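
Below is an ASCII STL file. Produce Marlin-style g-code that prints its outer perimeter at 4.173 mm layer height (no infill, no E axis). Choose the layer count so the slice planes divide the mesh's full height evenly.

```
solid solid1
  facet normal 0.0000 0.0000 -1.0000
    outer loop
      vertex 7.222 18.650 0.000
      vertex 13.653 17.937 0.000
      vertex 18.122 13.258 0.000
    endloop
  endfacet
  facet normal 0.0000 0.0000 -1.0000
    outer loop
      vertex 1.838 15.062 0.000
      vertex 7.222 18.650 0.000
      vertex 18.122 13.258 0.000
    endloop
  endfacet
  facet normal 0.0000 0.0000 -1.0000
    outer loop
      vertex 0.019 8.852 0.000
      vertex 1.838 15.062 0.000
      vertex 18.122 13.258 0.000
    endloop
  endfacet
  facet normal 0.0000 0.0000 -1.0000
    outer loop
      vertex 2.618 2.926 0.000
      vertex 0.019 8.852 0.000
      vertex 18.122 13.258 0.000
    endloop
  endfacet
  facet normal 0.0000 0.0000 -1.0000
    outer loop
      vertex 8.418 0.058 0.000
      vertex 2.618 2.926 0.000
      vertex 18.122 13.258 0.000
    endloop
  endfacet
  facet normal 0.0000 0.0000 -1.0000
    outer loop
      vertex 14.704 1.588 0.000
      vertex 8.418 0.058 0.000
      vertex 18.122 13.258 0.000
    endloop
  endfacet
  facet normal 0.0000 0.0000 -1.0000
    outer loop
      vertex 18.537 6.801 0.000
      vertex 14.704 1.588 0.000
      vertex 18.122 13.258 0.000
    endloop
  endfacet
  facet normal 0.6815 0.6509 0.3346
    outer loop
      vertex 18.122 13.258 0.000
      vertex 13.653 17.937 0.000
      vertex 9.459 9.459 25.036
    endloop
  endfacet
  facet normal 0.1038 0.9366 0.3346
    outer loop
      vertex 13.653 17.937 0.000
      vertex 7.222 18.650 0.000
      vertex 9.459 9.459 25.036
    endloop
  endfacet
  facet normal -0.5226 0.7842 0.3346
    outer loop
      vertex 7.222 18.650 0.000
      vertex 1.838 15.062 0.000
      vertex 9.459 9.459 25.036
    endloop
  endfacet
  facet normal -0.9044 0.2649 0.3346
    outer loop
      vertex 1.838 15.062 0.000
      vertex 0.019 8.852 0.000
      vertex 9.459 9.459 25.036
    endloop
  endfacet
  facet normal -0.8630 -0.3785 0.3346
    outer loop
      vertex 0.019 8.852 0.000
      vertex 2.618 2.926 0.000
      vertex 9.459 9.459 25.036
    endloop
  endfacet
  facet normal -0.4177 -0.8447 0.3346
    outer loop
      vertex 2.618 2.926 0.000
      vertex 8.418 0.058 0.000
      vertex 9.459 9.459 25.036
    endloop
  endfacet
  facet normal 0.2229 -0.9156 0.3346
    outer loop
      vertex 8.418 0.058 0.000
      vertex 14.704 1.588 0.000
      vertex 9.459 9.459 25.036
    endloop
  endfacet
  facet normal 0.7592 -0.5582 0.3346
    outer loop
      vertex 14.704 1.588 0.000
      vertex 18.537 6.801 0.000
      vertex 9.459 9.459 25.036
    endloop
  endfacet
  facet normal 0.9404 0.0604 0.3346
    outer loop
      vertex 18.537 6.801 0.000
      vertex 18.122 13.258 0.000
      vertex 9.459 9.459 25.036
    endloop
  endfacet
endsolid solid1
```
; perimeter-only toolpath
G21 ; units = mm
G90 ; absolute positioning
G28 ; home
; layer 1
G0 Z4.173
G0 X16.678 Y12.625
G1 X12.954 Y16.524
G1 X7.595 Y17.118
G1 X3.108 Y14.128
G1 X1.592 Y8.953
G1 X3.758 Y4.015
G1 X8.591 Y1.625
G1 X13.830 Y2.900
G1 X17.024 Y7.244
G1 X16.678 Y12.625
; layer 2
G0 Z8.345
G0 X15.234 Y11.992
G1 X12.255 Y15.111
G1 X7.968 Y15.586
G1 X4.378 Y13.194
G1 X3.166 Y9.054
G1 X4.898 Y5.104
G1 X8.765 Y3.192
G1 X12.956 Y4.212
G1 X15.511 Y7.687
G1 X15.234 Y11.992
; layer 3
G0 Z12.518
G0 X13.790 Y11.358
G1 X11.556 Y13.698
G1 X8.341 Y14.054
G1 X5.649 Y12.261
G1 X4.739 Y9.155
G1 X6.038 Y6.192
G1 X8.938 Y4.758
G1 X12.082 Y5.524
G1 X13.998 Y8.130
G1 X13.790 Y11.358
; layer 4
G0 Z16.691
G0 X12.347 Y10.725
G1 X10.857 Y12.285
G1 X8.713 Y12.523
G1 X6.919 Y11.327
G1 X6.312 Y9.257
G1 X7.179 Y7.281
G1 X9.112 Y6.325
G1 X11.207 Y6.835
G1 X12.485 Y8.573
G1 X12.347 Y10.725
; layer 5
G0 Z20.863
G0 X10.903 Y10.092
G1 X10.158 Y10.872
G1 X9.086 Y10.991
G1 X8.189 Y10.393
G1 X7.886 Y9.358
G1 X8.319 Y8.370
G1 X9.285 Y7.892
G1 X10.333 Y8.147
G1 X10.972 Y9.016
G1 X10.903 Y10.092
M2 ; end

The solid is a regular 9-sided pyramid, base circumscribed radius ≈ 9.46 mm, apex at z ≈ 25 mm. Slicing at Δz = 4.173 mm — 6 equal slices spanning the solid's height, so layer i sits at z = i·h/6 — gives 5 non-empty perimeters. Each is a 9-segment closed polygon; G0 lifts to the layer z and rapids to the start vertex, then G1 traces the edges. The cross-section shrinks linearly with z (the slice at the apex is degenerate and omitted).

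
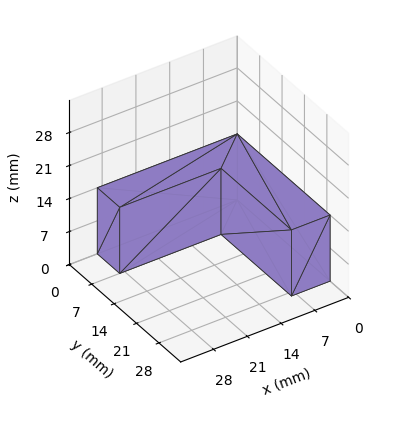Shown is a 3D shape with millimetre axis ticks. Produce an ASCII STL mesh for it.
Reading the render: the shape is an L-shaped prism: outer 29 × 29 mm, arm thicknesses ≈ 7 mm (horizontal) and 8 mm (vertical), extruded 14 mm in z (dimensions read to the nearest mm from the axis ticks). For the STL, each face is triangulated and given an outward normal.

solid part
  facet normal 0.0000 0.0000 -1.0000
    outer loop
      vertex 29.0 7.0 0.0
      vertex 29.0 0.0 0.0
      vertex 0.0 0.0 0.0
    endloop
  endfacet
  facet normal 0.0000 0.0000 -1.0000
    outer loop
      vertex 8.0 7.0 0.0
      vertex 29.0 7.0 0.0
      vertex 0.0 0.0 0.0
    endloop
  endfacet
  facet normal 0.0000 0.0000 -1.0000
    outer loop
      vertex 8.0 29.0 0.0
      vertex 8.0 7.0 0.0
      vertex 0.0 0.0 0.0
    endloop
  endfacet
  facet normal 0.0000 0.0000 -1.0000
    outer loop
      vertex 0.0 29.0 0.0
      vertex 8.0 29.0 0.0
      vertex 0.0 0.0 0.0
    endloop
  endfacet
  facet normal 0.0000 0.0000 1.0000
    outer loop
      vertex 0.0 0.0 14.0
      vertex 29.0 0.0 14.0
      vertex 29.0 7.0 14.0
    endloop
  endfacet
  facet normal 0.0000 0.0000 1.0000
    outer loop
      vertex 0.0 0.0 14.0
      vertex 29.0 7.0 14.0
      vertex 8.0 7.0 14.0
    endloop
  endfacet
  facet normal 0.0000 0.0000 1.0000
    outer loop
      vertex 0.0 0.0 14.0
      vertex 8.0 7.0 14.0
      vertex 8.0 29.0 14.0
    endloop
  endfacet
  facet normal 0.0000 0.0000 1.0000
    outer loop
      vertex 0.0 0.0 14.0
      vertex 8.0 29.0 14.0
      vertex 0.0 29.0 14.0
    endloop
  endfacet
  facet normal 0.0000 -1.0000 0.0000
    outer loop
      vertex 0.0 0.0 0.0
      vertex 29.0 0.0 0.0
      vertex 29.0 0.0 14.0
    endloop
  endfacet
  facet normal 0.0000 -1.0000 0.0000
    outer loop
      vertex 0.0 0.0 0.0
      vertex 29.0 0.0 14.0
      vertex 0.0 0.0 14.0
    endloop
  endfacet
  facet normal 1.0000 0.0000 0.0000
    outer loop
      vertex 29.0 0.0 0.0
      vertex 29.0 7.0 0.0
      vertex 29.0 7.0 14.0
    endloop
  endfacet
  facet normal 1.0000 0.0000 0.0000
    outer loop
      vertex 29.0 0.0 0.0
      vertex 29.0 7.0 14.0
      vertex 29.0 0.0 14.0
    endloop
  endfacet
  facet normal 0.0000 1.0000 0.0000
    outer loop
      vertex 29.0 7.0 0.0
      vertex 8.0 7.0 0.0
      vertex 8.0 7.0 14.0
    endloop
  endfacet
  facet normal 0.0000 1.0000 0.0000
    outer loop
      vertex 29.0 7.0 0.0
      vertex 8.0 7.0 14.0
      vertex 29.0 7.0 14.0
    endloop
  endfacet
  facet normal 1.0000 0.0000 0.0000
    outer loop
      vertex 8.0 7.0 0.0
      vertex 8.0 29.0 0.0
      vertex 8.0 29.0 14.0
    endloop
  endfacet
  facet normal 1.0000 0.0000 0.0000
    outer loop
      vertex 8.0 7.0 0.0
      vertex 8.0 29.0 14.0
      vertex 8.0 7.0 14.0
    endloop
  endfacet
  facet normal 0.0000 1.0000 0.0000
    outer loop
      vertex 8.0 29.0 0.0
      vertex 0.0 29.0 0.0
      vertex 0.0 29.0 14.0
    endloop
  endfacet
  facet normal 0.0000 1.0000 0.0000
    outer loop
      vertex 8.0 29.0 0.0
      vertex 0.0 29.0 14.0
      vertex 8.0 29.0 14.0
    endloop
  endfacet
  facet normal -1.0000 0.0000 0.0000
    outer loop
      vertex 0.0 29.0 0.0
      vertex 0.0 0.0 0.0
      vertex 0.0 0.0 14.0
    endloop
  endfacet
  facet normal -1.0000 0.0000 0.0000
    outer loop
      vertex 0.0 29.0 0.0
      vertex 0.0 0.0 14.0
      vertex 0.0 29.0 14.0
    endloop
  endfacet
endsolid part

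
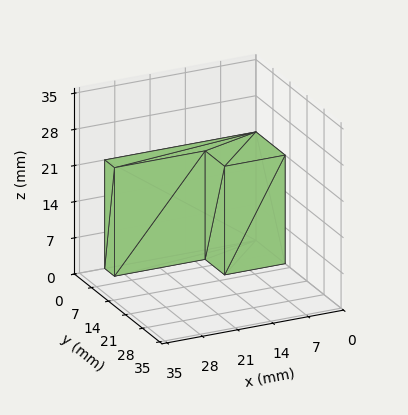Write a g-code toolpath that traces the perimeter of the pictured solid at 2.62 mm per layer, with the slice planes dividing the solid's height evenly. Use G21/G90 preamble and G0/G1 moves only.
Reading the render: the shape is an L-shaped prism: outer 30 × 12 mm, arm thicknesses ≈ 4 mm (horizontal) and 12 mm (vertical), extruded 21 mm in z (dimensions read to the nearest mm from the axis ticks). For the g-code, the solid's height is divided into equal slices at the stated Δz and each level perimeter traced with G1 moves after a G0 lift.

; perimeter-only toolpath
G21 ; units = mm
G90 ; absolute positioning
G28 ; home
; layer 1
G0 Z2.62
G0 X0.00 Y0.00
G1 X30.00 Y0.00
G1 X30.00 Y4.00
G1 X12.00 Y4.00
G1 X12.00 Y12.00
G1 X0.00 Y12.00
G1 X0.00 Y0.00
; layer 2
G0 Z5.25
G0 X0.00 Y0.00
G1 X30.00 Y0.00
G1 X30.00 Y4.00
G1 X12.00 Y4.00
G1 X12.00 Y12.00
G1 X0.00 Y12.00
G1 X0.00 Y0.00
; layer 3
G0 Z7.88
G0 X0.00 Y0.00
G1 X30.00 Y0.00
G1 X30.00 Y4.00
G1 X12.00 Y4.00
G1 X12.00 Y12.00
G1 X0.00 Y12.00
G1 X0.00 Y0.00
; layer 4
G0 Z10.50
G0 X0.00 Y0.00
G1 X30.00 Y0.00
G1 X30.00 Y4.00
G1 X12.00 Y4.00
G1 X12.00 Y12.00
G1 X0.00 Y12.00
G1 X0.00 Y0.00
; layer 5
G0 Z13.12
G0 X0.00 Y0.00
G1 X30.00 Y0.00
G1 X30.00 Y4.00
G1 X12.00 Y4.00
G1 X12.00 Y12.00
G1 X0.00 Y12.00
G1 X0.00 Y0.00
; layer 6
G0 Z15.75
G0 X0.00 Y0.00
G1 X30.00 Y0.00
G1 X30.00 Y4.00
G1 X12.00 Y4.00
G1 X12.00 Y12.00
G1 X0.00 Y12.00
G1 X0.00 Y0.00
; layer 7
G0 Z18.38
G0 X0.00 Y0.00
G1 X30.00 Y0.00
G1 X30.00 Y4.00
G1 X12.00 Y4.00
G1 X12.00 Y12.00
G1 X0.00 Y12.00
G1 X0.00 Y0.00
; layer 8
G0 Z21.00
G0 X0.00 Y0.00
G1 X30.00 Y0.00
G1 X30.00 Y4.00
G1 X12.00 Y4.00
G1 X12.00 Y12.00
G1 X0.00 Y12.00
G1 X0.00 Y0.00
M2 ; end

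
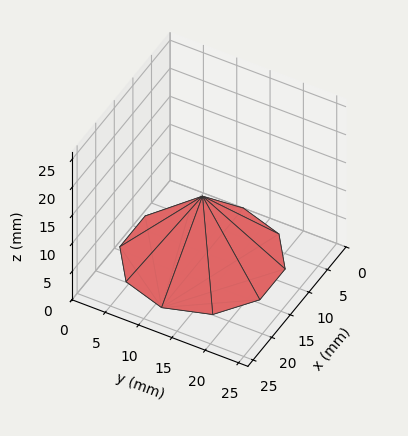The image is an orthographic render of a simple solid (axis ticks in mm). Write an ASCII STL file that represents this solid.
Reading the render: the shape is a regular 10-sided pyramid, base circumscribed radius ≈ 11 mm, apex at z ≈ 11 mm (dimensions read to the nearest mm from the axis ticks). For the STL, each face is triangulated and given an outward normal.

solid part
  facet normal 0.0000 0.0000 -1.0000
    outer loop
      vertex 14.4 21.5 0.0
      vertex 19.9 17.5 0.0
      vertex 22.0 11.0 0.0
    endloop
  endfacet
  facet normal 0.0000 0.0000 -1.0000
    outer loop
      vertex 7.6 21.5 0.0
      vertex 14.4 21.5 0.0
      vertex 22.0 11.0 0.0
    endloop
  endfacet
  facet normal 0.0000 0.0000 -1.0000
    outer loop
      vertex 2.1 17.5 0.0
      vertex 7.6 21.5 0.0
      vertex 22.0 11.0 0.0
    endloop
  endfacet
  facet normal 0.0000 0.0000 -1.0000
    outer loop
      vertex 0.0 11.0 0.0
      vertex 2.1 17.5 0.0
      vertex 22.0 11.0 0.0
    endloop
  endfacet
  facet normal 0.0000 0.0000 -1.0000
    outer loop
      vertex 2.1 4.5 0.0
      vertex 0.0 11.0 0.0
      vertex 22.0 11.0 0.0
    endloop
  endfacet
  facet normal 0.0000 0.0000 -1.0000
    outer loop
      vertex 7.6 0.5 0.0
      vertex 2.1 4.5 0.0
      vertex 22.0 11.0 0.0
    endloop
  endfacet
  facet normal 0.0000 0.0000 -1.0000
    outer loop
      vertex 14.4 0.5 0.0
      vertex 7.6 0.5 0.0
      vertex 22.0 11.0 0.0
    endloop
  endfacet
  facet normal 0.0000 0.0000 -1.0000
    outer loop
      vertex 19.9 4.5 0.0
      vertex 14.4 0.5 0.0
      vertex 22.0 11.0 0.0
    endloop
  endfacet
  facet normal 0.6893 0.2227 0.6893
    outer loop
      vertex 22.0 11.0 0.0
      vertex 19.9 17.5 0.0
      vertex 11.0 11.0 11.0
    endloop
  endfacet
  facet normal 0.4256 0.5852 0.6902
    outer loop
      vertex 19.9 17.5 0.0
      vertex 14.4 21.5 0.0
      vertex 11.0 11.0 11.0
    endloop
  endfacet
  facet normal 0.0000 0.7234 0.6905
    outer loop
      vertex 14.4 21.5 0.0
      vertex 7.6 21.5 0.0
      vertex 11.0 11.0 11.0
    endloop
  endfacet
  facet normal -0.4256 0.5852 0.6902
    outer loop
      vertex 7.6 21.5 0.0
      vertex 2.1 17.5 0.0
      vertex 11.0 11.0 11.0
    endloop
  endfacet
  facet normal -0.6893 0.2227 0.6893
    outer loop
      vertex 2.1 17.5 0.0
      vertex 0.0 11.0 0.0
      vertex 11.0 11.0 11.0
    endloop
  endfacet
  facet normal -0.6893 -0.2227 0.6893
    outer loop
      vertex 0.0 11.0 0.0
      vertex 2.1 4.5 0.0
      vertex 11.0 11.0 11.0
    endloop
  endfacet
  facet normal -0.4256 -0.5852 0.6902
    outer loop
      vertex 2.1 4.5 0.0
      vertex 7.6 0.5 0.0
      vertex 11.0 11.0 11.0
    endloop
  endfacet
  facet normal 0.0000 -0.7234 0.6905
    outer loop
      vertex 7.6 0.5 0.0
      vertex 14.4 0.5 0.0
      vertex 11.0 11.0 11.0
    endloop
  endfacet
  facet normal 0.4256 -0.5852 0.6902
    outer loop
      vertex 14.4 0.5 0.0
      vertex 19.9 4.5 0.0
      vertex 11.0 11.0 11.0
    endloop
  endfacet
  facet normal 0.6893 -0.2227 0.6893
    outer loop
      vertex 19.9 4.5 0.0
      vertex 22.0 11.0 0.0
      vertex 11.0 11.0 11.0
    endloop
  endfacet
endsolid part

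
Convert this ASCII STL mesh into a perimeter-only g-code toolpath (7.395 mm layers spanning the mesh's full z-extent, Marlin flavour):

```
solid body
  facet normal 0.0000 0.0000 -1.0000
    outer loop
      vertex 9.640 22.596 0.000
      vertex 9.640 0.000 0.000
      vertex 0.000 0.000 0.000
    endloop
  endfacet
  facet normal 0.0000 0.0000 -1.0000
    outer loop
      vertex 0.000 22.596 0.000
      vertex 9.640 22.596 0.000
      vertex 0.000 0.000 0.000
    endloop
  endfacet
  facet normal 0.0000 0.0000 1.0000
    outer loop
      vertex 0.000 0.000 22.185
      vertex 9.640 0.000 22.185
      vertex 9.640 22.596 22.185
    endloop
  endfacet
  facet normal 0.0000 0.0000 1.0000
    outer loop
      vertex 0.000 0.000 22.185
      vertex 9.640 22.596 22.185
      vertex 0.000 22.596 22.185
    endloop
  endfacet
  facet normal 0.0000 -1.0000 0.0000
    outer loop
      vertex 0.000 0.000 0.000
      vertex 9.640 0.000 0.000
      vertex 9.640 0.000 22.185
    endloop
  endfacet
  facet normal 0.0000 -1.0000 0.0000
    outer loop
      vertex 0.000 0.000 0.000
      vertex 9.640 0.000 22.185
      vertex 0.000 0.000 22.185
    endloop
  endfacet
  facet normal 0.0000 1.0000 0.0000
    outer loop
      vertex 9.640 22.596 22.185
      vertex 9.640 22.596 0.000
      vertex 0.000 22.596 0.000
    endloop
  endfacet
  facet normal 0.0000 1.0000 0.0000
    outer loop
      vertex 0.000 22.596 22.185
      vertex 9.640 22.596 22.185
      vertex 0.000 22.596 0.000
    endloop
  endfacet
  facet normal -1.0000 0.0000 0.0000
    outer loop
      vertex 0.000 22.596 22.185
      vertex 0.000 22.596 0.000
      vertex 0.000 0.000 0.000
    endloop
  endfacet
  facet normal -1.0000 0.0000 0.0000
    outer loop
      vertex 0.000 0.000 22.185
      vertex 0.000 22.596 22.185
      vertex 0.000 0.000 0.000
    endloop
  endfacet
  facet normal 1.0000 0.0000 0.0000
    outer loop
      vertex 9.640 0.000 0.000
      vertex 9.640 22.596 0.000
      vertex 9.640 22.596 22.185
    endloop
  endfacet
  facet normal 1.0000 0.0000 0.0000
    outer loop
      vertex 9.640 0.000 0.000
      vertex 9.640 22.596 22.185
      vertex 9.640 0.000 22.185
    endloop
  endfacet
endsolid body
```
; perimeter-only toolpath
G21 ; units = mm
G90 ; absolute positioning
G28 ; home
; layer 1
G0 Z7.395
G0 X0.000 Y0.000
G1 X9.640 Y0.000
G1 X9.640 Y22.596
G1 X0.000 Y22.596
G1 X0.000 Y0.000
; layer 2
G0 Z14.790
G0 X0.000 Y0.000
G1 X9.640 Y0.000
G1 X9.640 Y22.596
G1 X0.000 Y22.596
G1 X0.000 Y0.000
; layer 3
G0 Z22.185
G0 X0.000 Y0.000
G1 X9.640 Y0.000
G1 X9.640 Y22.596
G1 X0.000 Y22.596
G1 X0.000 Y0.000
M2 ; end

The solid is a rectangular box, roughly 9.64 × 22.6 mm footprint and 22.2 mm tall. Slicing at Δz = 7.395 mm — 3 equal slices spanning the solid's height, so layer i sits at z = i·h/3 — gives 3 non-empty perimeters. Each is a 4-segment closed polygon; G0 lifts to the layer z and rapids to the start vertex, then G1 traces the edges.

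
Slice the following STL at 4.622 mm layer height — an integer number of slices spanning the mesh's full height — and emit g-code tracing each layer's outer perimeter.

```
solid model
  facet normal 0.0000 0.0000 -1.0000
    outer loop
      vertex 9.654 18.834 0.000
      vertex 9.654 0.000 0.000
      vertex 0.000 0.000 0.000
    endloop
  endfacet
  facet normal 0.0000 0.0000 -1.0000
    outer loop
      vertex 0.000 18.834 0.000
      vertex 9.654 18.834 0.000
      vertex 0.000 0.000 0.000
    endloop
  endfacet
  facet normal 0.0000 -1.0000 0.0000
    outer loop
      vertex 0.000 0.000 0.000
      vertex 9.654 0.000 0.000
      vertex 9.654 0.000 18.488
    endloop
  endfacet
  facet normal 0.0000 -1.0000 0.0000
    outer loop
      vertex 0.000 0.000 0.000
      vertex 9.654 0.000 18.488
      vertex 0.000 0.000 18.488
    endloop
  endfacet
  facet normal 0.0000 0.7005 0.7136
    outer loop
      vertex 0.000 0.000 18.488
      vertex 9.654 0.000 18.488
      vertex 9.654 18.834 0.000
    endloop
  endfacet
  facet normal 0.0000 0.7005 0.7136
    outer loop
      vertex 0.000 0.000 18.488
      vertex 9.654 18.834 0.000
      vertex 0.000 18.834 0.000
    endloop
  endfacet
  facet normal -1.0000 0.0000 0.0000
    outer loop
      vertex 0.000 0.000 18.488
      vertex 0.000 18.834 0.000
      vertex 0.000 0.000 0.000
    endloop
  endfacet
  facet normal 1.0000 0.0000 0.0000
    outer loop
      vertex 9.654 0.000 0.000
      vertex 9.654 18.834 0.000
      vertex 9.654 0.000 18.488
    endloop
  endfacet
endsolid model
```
; perimeter-only toolpath
G21 ; units = mm
G90 ; absolute positioning
G28 ; home
; layer 1
G0 Z4.622
G0 X0.000 Y0.000
G1 X9.654 Y0.000
G1 X9.654 Y14.125
G1 X0.000 Y14.125
G1 X0.000 Y0.000
; layer 2
G0 Z9.244
G0 X0.000 Y0.000
G1 X9.654 Y0.000
G1 X9.654 Y9.417
G1 X0.000 Y9.417
G1 X0.000 Y0.000
; layer 3
G0 Z13.866
G0 X0.000 Y0.000
G1 X9.654 Y0.000
G1 X9.654 Y4.708
G1 X0.000 Y4.708
G1 X0.000 Y0.000
M2 ; end

The solid is a wedge (ramp): 9.65 × 18.8 mm base, rising to 18.5 mm along the y=0 edge and sloping linearly to z=0 at y=18.8. Slicing at Δz = 4.622 mm — 4 equal slices spanning the solid's height, so layer i sits at z = i·h/4 — gives 3 non-empty perimeters. Each is a 4-segment closed polygon; G0 lifts to the layer z and rapids to the start vertex, then G1 traces the edges. The cross-section shrinks linearly with z (the slice at the apex is degenerate and omitted).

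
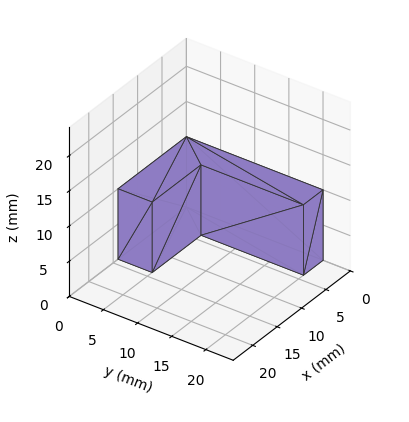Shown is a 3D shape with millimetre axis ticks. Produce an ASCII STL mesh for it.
Reading the render: the shape is an L-shaped prism: outer 14 × 20 mm, arm thicknesses ≈ 5 mm (horizontal) and 4 mm (vertical), extruded 10 mm in z (dimensions read to the nearest mm from the axis ticks). For the STL, each face is triangulated and given an outward normal.

solid part
  facet normal 0.0000 0.0000 -1.0000
    outer loop
      vertex 14.00 5.00 0.00
      vertex 14.00 0.00 0.00
      vertex 0.00 0.00 0.00
    endloop
  endfacet
  facet normal 0.0000 0.0000 -1.0000
    outer loop
      vertex 4.00 5.00 0.00
      vertex 14.00 5.00 0.00
      vertex 0.00 0.00 0.00
    endloop
  endfacet
  facet normal 0.0000 0.0000 -1.0000
    outer loop
      vertex 4.00 20.00 0.00
      vertex 4.00 5.00 0.00
      vertex 0.00 0.00 0.00
    endloop
  endfacet
  facet normal 0.0000 0.0000 -1.0000
    outer loop
      vertex 0.00 20.00 0.00
      vertex 4.00 20.00 0.00
      vertex 0.00 0.00 0.00
    endloop
  endfacet
  facet normal 0.0000 0.0000 1.0000
    outer loop
      vertex 0.00 0.00 10.00
      vertex 14.00 0.00 10.00
      vertex 14.00 5.00 10.00
    endloop
  endfacet
  facet normal 0.0000 0.0000 1.0000
    outer loop
      vertex 0.00 0.00 10.00
      vertex 14.00 5.00 10.00
      vertex 4.00 5.00 10.00
    endloop
  endfacet
  facet normal 0.0000 0.0000 1.0000
    outer loop
      vertex 0.00 0.00 10.00
      vertex 4.00 5.00 10.00
      vertex 4.00 20.00 10.00
    endloop
  endfacet
  facet normal 0.0000 0.0000 1.0000
    outer loop
      vertex 0.00 0.00 10.00
      vertex 4.00 20.00 10.00
      vertex 0.00 20.00 10.00
    endloop
  endfacet
  facet normal 0.0000 -1.0000 0.0000
    outer loop
      vertex 0.00 0.00 0.00
      vertex 14.00 0.00 0.00
      vertex 14.00 0.00 10.00
    endloop
  endfacet
  facet normal 0.0000 -1.0000 0.0000
    outer loop
      vertex 0.00 0.00 0.00
      vertex 14.00 0.00 10.00
      vertex 0.00 0.00 10.00
    endloop
  endfacet
  facet normal 1.0000 0.0000 0.0000
    outer loop
      vertex 14.00 0.00 0.00
      vertex 14.00 5.00 0.00
      vertex 14.00 5.00 10.00
    endloop
  endfacet
  facet normal 1.0000 0.0000 0.0000
    outer loop
      vertex 14.00 0.00 0.00
      vertex 14.00 5.00 10.00
      vertex 14.00 0.00 10.00
    endloop
  endfacet
  facet normal 0.0000 1.0000 0.0000
    outer loop
      vertex 14.00 5.00 0.00
      vertex 4.00 5.00 0.00
      vertex 4.00 5.00 10.00
    endloop
  endfacet
  facet normal 0.0000 1.0000 0.0000
    outer loop
      vertex 14.00 5.00 0.00
      vertex 4.00 5.00 10.00
      vertex 14.00 5.00 10.00
    endloop
  endfacet
  facet normal 1.0000 0.0000 0.0000
    outer loop
      vertex 4.00 5.00 0.00
      vertex 4.00 20.00 0.00
      vertex 4.00 20.00 10.00
    endloop
  endfacet
  facet normal 1.0000 0.0000 0.0000
    outer loop
      vertex 4.00 5.00 0.00
      vertex 4.00 20.00 10.00
      vertex 4.00 5.00 10.00
    endloop
  endfacet
  facet normal 0.0000 1.0000 0.0000
    outer loop
      vertex 4.00 20.00 0.00
      vertex 0.00 20.00 0.00
      vertex 0.00 20.00 10.00
    endloop
  endfacet
  facet normal 0.0000 1.0000 0.0000
    outer loop
      vertex 4.00 20.00 0.00
      vertex 0.00 20.00 10.00
      vertex 4.00 20.00 10.00
    endloop
  endfacet
  facet normal -1.0000 0.0000 0.0000
    outer loop
      vertex 0.00 20.00 0.00
      vertex 0.00 0.00 0.00
      vertex 0.00 0.00 10.00
    endloop
  endfacet
  facet normal -1.0000 0.0000 0.0000
    outer loop
      vertex 0.00 20.00 0.00
      vertex 0.00 0.00 10.00
      vertex 0.00 20.00 10.00
    endloop
  endfacet
endsolid part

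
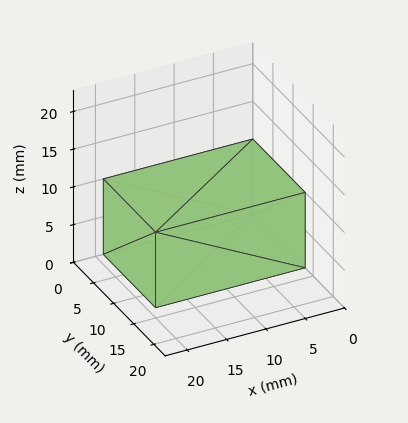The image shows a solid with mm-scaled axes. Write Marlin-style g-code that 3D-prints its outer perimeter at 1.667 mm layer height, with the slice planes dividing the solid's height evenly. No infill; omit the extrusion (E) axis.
Reading the render: the shape is a rectangular box, roughly 19 × 13 mm footprint and 10 mm tall (dimensions read to the nearest mm from the axis ticks). For the g-code, the solid's height is divided into equal slices at the stated Δz and each level perimeter traced with G1 moves after a G0 lift.

; perimeter-only toolpath
G21 ; units = mm
G90 ; absolute positioning
G28 ; home
; layer 1
G0 Z1.667
G0 X0.000 Y0.000
G1 X19.000 Y0.000
G1 X19.000 Y13.000
G1 X0.000 Y13.000
G1 X0.000 Y0.000
; layer 2
G0 Z3.333
G0 X0.000 Y0.000
G1 X19.000 Y0.000
G1 X19.000 Y13.000
G1 X0.000 Y13.000
G1 X0.000 Y0.000
; layer 3
G0 Z5.000
G0 X0.000 Y0.000
G1 X19.000 Y0.000
G1 X19.000 Y13.000
G1 X0.000 Y13.000
G1 X0.000 Y0.000
; layer 4
G0 Z6.667
G0 X0.000 Y0.000
G1 X19.000 Y0.000
G1 X19.000 Y13.000
G1 X0.000 Y13.000
G1 X0.000 Y0.000
; layer 5
G0 Z8.333
G0 X0.000 Y0.000
G1 X19.000 Y0.000
G1 X19.000 Y13.000
G1 X0.000 Y13.000
G1 X0.000 Y0.000
; layer 6
G0 Z10.000
G0 X0.000 Y0.000
G1 X19.000 Y0.000
G1 X19.000 Y13.000
G1 X0.000 Y13.000
G1 X0.000 Y0.000
M2 ; end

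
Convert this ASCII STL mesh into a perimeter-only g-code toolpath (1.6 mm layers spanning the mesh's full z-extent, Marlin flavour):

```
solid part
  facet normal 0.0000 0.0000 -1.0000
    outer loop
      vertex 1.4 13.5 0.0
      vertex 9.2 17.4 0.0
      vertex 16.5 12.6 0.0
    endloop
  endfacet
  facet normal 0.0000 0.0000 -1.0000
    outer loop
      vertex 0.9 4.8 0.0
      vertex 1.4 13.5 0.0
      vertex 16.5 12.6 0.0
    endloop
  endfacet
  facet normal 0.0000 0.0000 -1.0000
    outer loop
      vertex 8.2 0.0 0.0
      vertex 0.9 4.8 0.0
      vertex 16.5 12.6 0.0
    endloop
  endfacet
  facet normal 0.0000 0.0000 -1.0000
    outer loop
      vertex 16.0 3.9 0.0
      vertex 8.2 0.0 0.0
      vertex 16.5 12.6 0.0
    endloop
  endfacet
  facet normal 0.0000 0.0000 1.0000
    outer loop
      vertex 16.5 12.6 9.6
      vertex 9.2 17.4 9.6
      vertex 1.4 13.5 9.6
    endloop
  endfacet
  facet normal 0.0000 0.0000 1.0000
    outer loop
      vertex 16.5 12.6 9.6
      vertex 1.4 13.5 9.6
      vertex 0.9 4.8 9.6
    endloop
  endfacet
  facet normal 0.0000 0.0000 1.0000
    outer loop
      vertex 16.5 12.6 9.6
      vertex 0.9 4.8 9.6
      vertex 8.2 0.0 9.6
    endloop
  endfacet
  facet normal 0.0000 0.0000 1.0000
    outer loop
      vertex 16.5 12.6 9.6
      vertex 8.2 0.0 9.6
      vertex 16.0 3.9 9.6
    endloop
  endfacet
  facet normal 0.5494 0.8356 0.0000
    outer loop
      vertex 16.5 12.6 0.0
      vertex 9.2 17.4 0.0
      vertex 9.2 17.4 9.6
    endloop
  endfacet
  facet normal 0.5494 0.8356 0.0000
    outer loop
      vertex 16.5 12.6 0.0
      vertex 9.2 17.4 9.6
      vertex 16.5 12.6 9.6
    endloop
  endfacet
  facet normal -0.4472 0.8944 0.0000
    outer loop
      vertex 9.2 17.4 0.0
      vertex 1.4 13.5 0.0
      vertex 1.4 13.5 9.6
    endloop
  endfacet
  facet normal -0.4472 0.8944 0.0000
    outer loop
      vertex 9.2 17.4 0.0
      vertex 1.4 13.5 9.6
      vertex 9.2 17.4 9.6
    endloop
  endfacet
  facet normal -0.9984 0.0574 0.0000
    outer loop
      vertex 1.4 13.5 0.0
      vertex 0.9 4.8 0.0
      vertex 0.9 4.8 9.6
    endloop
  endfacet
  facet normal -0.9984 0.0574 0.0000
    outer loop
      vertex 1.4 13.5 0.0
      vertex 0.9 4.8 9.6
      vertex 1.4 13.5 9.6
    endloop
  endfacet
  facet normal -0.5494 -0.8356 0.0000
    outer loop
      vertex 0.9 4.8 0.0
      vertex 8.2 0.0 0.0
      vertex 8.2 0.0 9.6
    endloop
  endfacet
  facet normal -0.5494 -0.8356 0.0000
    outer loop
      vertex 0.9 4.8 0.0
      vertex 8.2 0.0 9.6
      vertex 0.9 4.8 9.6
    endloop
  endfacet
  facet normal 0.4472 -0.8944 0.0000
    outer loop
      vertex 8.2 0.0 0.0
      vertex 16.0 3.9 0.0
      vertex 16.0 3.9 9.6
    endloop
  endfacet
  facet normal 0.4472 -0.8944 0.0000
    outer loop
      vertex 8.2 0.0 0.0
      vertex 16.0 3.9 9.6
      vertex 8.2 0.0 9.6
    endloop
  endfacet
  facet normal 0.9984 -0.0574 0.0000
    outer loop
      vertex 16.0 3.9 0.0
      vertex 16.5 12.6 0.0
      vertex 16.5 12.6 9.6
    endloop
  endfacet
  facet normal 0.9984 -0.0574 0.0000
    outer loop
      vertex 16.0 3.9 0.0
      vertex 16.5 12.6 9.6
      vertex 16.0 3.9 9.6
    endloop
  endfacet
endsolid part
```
; perimeter-only toolpath
G21 ; units = mm
G90 ; absolute positioning
G28 ; home
; layer 1
G0 Z1.6
G0 X16.5 Y12.6
G1 X9.2 Y17.4
G1 X1.4 Y13.5
G1 X0.9 Y4.8
G1 X8.2 Y0.0
G1 X16.0 Y3.9
G1 X16.5 Y12.6
; layer 2
G0 Z3.2
G0 X16.5 Y12.6
G1 X9.2 Y17.4
G1 X1.4 Y13.5
G1 X0.9 Y4.8
G1 X8.2 Y0.0
G1 X16.0 Y3.9
G1 X16.5 Y12.6
; layer 3
G0 Z4.8
G0 X16.5 Y12.6
G1 X9.2 Y17.4
G1 X1.4 Y13.5
G1 X0.9 Y4.8
G1 X8.2 Y0.0
G1 X16.0 Y3.9
G1 X16.5 Y12.6
; layer 4
G0 Z6.4
G0 X16.5 Y12.6
G1 X9.2 Y17.4
G1 X1.4 Y13.5
G1 X0.9 Y4.8
G1 X8.2 Y0.0
G1 X16.0 Y3.9
G1 X16.5 Y12.6
; layer 5
G0 Z8.0
G0 X16.5 Y12.6
G1 X9.2 Y17.4
G1 X1.4 Y13.5
G1 X0.9 Y4.8
G1 X8.2 Y0.0
G1 X16.0 Y3.9
G1 X16.5 Y12.6
; layer 6
G0 Z9.6
G0 X16.5 Y12.6
G1 X9.2 Y17.4
G1 X1.4 Y13.5
G1 X0.9 Y4.8
G1 X8.2 Y0.0
G1 X16.0 Y3.9
G1 X16.5 Y12.6
M2 ; end

The solid is a regular 6-sided prism (a cylinder approximated with 6 flat sides), circumscribed radius ≈ 8.7 mm, height ≈ 9.6 mm. Slicing at Δz = 1.6 mm — 6 equal slices spanning the solid's height, so layer i sits at z = i·h/6 — gives 6 non-empty perimeters. Each is a 6-segment closed polygon; G0 lifts to the layer z and rapids to the start vertex, then G1 traces the edges.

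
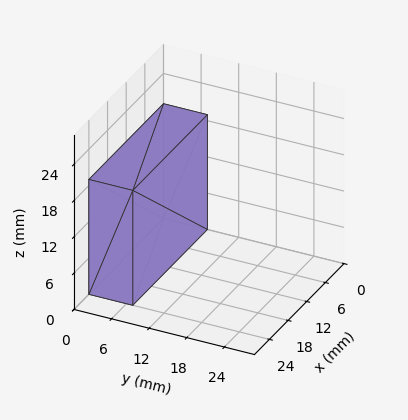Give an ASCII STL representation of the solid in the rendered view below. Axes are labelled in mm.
Reading the render: the shape is a rectangular box, roughly 24 × 7 mm footprint and 19 mm tall (dimensions read to the nearest mm from the axis ticks). For the STL, each face is triangulated and given an outward normal.

solid part
  facet normal 0.0000 0.0000 -1.0000
    outer loop
      vertex 24.0 7.0 0.0
      vertex 24.0 0.0 0.0
      vertex 0.0 0.0 0.0
    endloop
  endfacet
  facet normal 0.0000 0.0000 -1.0000
    outer loop
      vertex 0.0 7.0 0.0
      vertex 24.0 7.0 0.0
      vertex 0.0 0.0 0.0
    endloop
  endfacet
  facet normal 0.0000 0.0000 1.0000
    outer loop
      vertex 0.0 0.0 19.0
      vertex 24.0 0.0 19.0
      vertex 24.0 7.0 19.0
    endloop
  endfacet
  facet normal 0.0000 0.0000 1.0000
    outer loop
      vertex 0.0 0.0 19.0
      vertex 24.0 7.0 19.0
      vertex 0.0 7.0 19.0
    endloop
  endfacet
  facet normal 0.0000 -1.0000 0.0000
    outer loop
      vertex 0.0 0.0 0.0
      vertex 24.0 0.0 0.0
      vertex 24.0 0.0 19.0
    endloop
  endfacet
  facet normal 0.0000 -1.0000 0.0000
    outer loop
      vertex 0.0 0.0 0.0
      vertex 24.0 0.0 19.0
      vertex 0.0 0.0 19.0
    endloop
  endfacet
  facet normal 0.0000 1.0000 0.0000
    outer loop
      vertex 24.0 7.0 19.0
      vertex 24.0 7.0 0.0
      vertex 0.0 7.0 0.0
    endloop
  endfacet
  facet normal 0.0000 1.0000 0.0000
    outer loop
      vertex 0.0 7.0 19.0
      vertex 24.0 7.0 19.0
      vertex 0.0 7.0 0.0
    endloop
  endfacet
  facet normal -1.0000 0.0000 0.0000
    outer loop
      vertex 0.0 7.0 19.0
      vertex 0.0 7.0 0.0
      vertex 0.0 0.0 0.0
    endloop
  endfacet
  facet normal -1.0000 0.0000 0.0000
    outer loop
      vertex 0.0 0.0 19.0
      vertex 0.0 7.0 19.0
      vertex 0.0 0.0 0.0
    endloop
  endfacet
  facet normal 1.0000 0.0000 0.0000
    outer loop
      vertex 24.0 0.0 0.0
      vertex 24.0 7.0 0.0
      vertex 24.0 7.0 19.0
    endloop
  endfacet
  facet normal 1.0000 0.0000 0.0000
    outer loop
      vertex 24.0 0.0 0.0
      vertex 24.0 7.0 19.0
      vertex 24.0 0.0 19.0
    endloop
  endfacet
endsolid part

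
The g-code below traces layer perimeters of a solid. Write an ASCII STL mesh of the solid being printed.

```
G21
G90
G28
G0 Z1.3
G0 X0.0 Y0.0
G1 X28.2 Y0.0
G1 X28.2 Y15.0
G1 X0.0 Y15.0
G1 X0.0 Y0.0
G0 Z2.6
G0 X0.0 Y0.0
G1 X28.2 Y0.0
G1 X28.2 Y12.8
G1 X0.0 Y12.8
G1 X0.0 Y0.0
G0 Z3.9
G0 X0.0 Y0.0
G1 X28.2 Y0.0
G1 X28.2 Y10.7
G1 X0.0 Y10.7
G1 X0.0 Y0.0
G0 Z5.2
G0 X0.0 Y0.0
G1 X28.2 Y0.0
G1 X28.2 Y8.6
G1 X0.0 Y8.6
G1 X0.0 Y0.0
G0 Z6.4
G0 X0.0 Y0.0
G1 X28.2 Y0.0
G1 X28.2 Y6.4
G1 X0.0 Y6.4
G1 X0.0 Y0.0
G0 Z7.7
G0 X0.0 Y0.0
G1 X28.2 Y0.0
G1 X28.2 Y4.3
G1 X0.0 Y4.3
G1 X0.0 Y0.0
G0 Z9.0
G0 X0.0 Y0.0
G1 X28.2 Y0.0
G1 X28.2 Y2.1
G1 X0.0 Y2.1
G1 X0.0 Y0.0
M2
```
solid part
  facet normal 0.0000 0.0000 -1.0000
    outer loop
      vertex 28.2 17.1 0.0
      vertex 28.2 0.0 0.0
      vertex 0.0 0.0 0.0
    endloop
  endfacet
  facet normal 0.0000 0.0000 -1.0000
    outer loop
      vertex 0.0 17.1 0.0
      vertex 28.2 17.1 0.0
      vertex 0.0 0.0 0.0
    endloop
  endfacet
  facet normal 0.0000 -1.0000 0.0000
    outer loop
      vertex 0.0 0.0 0.0
      vertex 28.2 0.0 0.0
      vertex 28.2 0.0 10.3
    endloop
  endfacet
  facet normal 0.0000 -1.0000 0.0000
    outer loop
      vertex 0.0 0.0 0.0
      vertex 28.2 0.0 10.3
      vertex 0.0 0.0 10.3
    endloop
  endfacet
  facet normal 0.0000 0.5160 0.8566
    outer loop
      vertex 0.0 0.0 10.3
      vertex 28.2 0.0 10.3
      vertex 28.2 17.1 0.0
    endloop
  endfacet
  facet normal 0.0000 0.5160 0.8566
    outer loop
      vertex 0.0 0.0 10.3
      vertex 28.2 17.1 0.0
      vertex 0.0 17.1 0.0
    endloop
  endfacet
  facet normal -1.0000 0.0000 0.0000
    outer loop
      vertex 0.0 0.0 10.3
      vertex 0.0 17.1 0.0
      vertex 0.0 0.0 0.0
    endloop
  endfacet
  facet normal 1.0000 0.0000 0.0000
    outer loop
      vertex 28.2 0.0 0.0
      vertex 28.2 17.1 0.0
      vertex 28.2 0.0 10.3
    endloop
  endfacet
endsolid part

The G0 Z moves step by Δz≈1.3 mm. The G1 loops shrink linearly with z, so the solid tapers from its base footprint up to z≈10.3. Closing with a flat bottom cap and the tapered top and triangulating gives 8 facets — a wedge (ramp): 28.2 × 17.1 mm base, rising to 10.3 mm along the y=0 edge and sloping linearly to z=0 at y=17.1.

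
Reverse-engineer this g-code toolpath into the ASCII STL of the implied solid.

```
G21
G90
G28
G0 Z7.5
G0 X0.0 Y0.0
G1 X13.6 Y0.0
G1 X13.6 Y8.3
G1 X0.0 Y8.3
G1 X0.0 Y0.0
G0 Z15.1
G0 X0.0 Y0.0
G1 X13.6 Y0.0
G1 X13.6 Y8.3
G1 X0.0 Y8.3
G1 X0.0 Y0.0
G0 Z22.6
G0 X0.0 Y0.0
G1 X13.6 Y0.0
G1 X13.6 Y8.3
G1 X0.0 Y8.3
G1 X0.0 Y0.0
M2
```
solid part
  facet normal 0.0000 0.0000 -1.0000
    outer loop
      vertex 13.6 8.3 0.0
      vertex 13.6 0.0 0.0
      vertex 0.0 0.0 0.0
    endloop
  endfacet
  facet normal 0.0000 0.0000 -1.0000
    outer loop
      vertex 0.0 8.3 0.0
      vertex 13.6 8.3 0.0
      vertex 0.0 0.0 0.0
    endloop
  endfacet
  facet normal 0.0000 0.0000 1.0000
    outer loop
      vertex 0.0 0.0 22.6
      vertex 13.6 0.0 22.6
      vertex 13.6 8.3 22.6
    endloop
  endfacet
  facet normal 0.0000 0.0000 1.0000
    outer loop
      vertex 0.0 0.0 22.6
      vertex 13.6 8.3 22.6
      vertex 0.0 8.3 22.6
    endloop
  endfacet
  facet normal 0.0000 -1.0000 0.0000
    outer loop
      vertex 0.0 0.0 0.0
      vertex 13.6 0.0 0.0
      vertex 13.6 0.0 22.6
    endloop
  endfacet
  facet normal 0.0000 -1.0000 0.0000
    outer loop
      vertex 0.0 0.0 0.0
      vertex 13.6 0.0 22.6
      vertex 0.0 0.0 22.6
    endloop
  endfacet
  facet normal 0.0000 1.0000 0.0000
    outer loop
      vertex 13.6 8.3 22.6
      vertex 13.6 8.3 0.0
      vertex 0.0 8.3 0.0
    endloop
  endfacet
  facet normal 0.0000 1.0000 0.0000
    outer loop
      vertex 0.0 8.3 22.6
      vertex 13.6 8.3 22.6
      vertex 0.0 8.3 0.0
    endloop
  endfacet
  facet normal -1.0000 0.0000 0.0000
    outer loop
      vertex 0.0 8.3 22.6
      vertex 0.0 8.3 0.0
      vertex 0.0 0.0 0.0
    endloop
  endfacet
  facet normal -1.0000 0.0000 0.0000
    outer loop
      vertex 0.0 0.0 22.6
      vertex 0.0 8.3 22.6
      vertex 0.0 0.0 0.0
    endloop
  endfacet
  facet normal 1.0000 0.0000 0.0000
    outer loop
      vertex 13.6 0.0 0.0
      vertex 13.6 8.3 0.0
      vertex 13.6 8.3 22.6
    endloop
  endfacet
  facet normal 1.0000 0.0000 0.0000
    outer loop
      vertex 13.6 0.0 0.0
      vertex 13.6 8.3 22.6
      vertex 13.6 0.0 22.6
    endloop
  endfacet
endsolid part

The G0 Z moves step by Δz≈7.5 mm. Every layer's G1 loop is the same polygon, so the solid is a straight extrusion of it from z=0 to z≈22.6. Closing with flat bottom and top caps and triangulating gives 12 facets — a rectangular box, roughly 13.6 × 8.3 mm footprint and 22.6 mm tall.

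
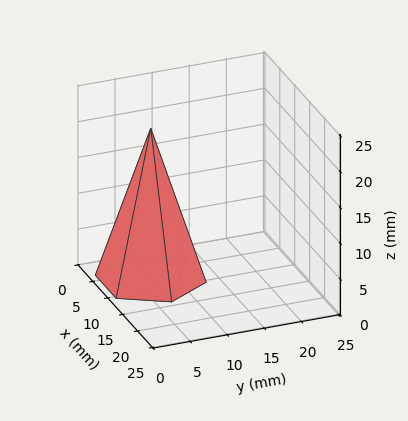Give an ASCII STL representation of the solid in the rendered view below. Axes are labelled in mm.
Reading the render: the shape is a regular 6-sided pyramid, base circumscribed radius ≈ 7 mm, apex at z ≈ 21 mm (dimensions read to the nearest mm from the axis ticks). For the STL, each face is triangulated and given an outward normal.

solid part
  facet normal 0.0000 0.0000 -1.0000
    outer loop
      vertex 3.500 13.062 0.000
      vertex 10.500 13.062 0.000
      vertex 14.000 7.000 0.000
    endloop
  endfacet
  facet normal 0.0000 0.0000 -1.0000
    outer loop
      vertex 0.000 7.000 0.000
      vertex 3.500 13.062 0.000
      vertex 14.000 7.000 0.000
    endloop
  endfacet
  facet normal 0.0000 0.0000 -1.0000
    outer loop
      vertex 3.500 0.938 0.000
      vertex 0.000 7.000 0.000
      vertex 14.000 7.000 0.000
    endloop
  endfacet
  facet normal 0.0000 0.0000 -1.0000
    outer loop
      vertex 10.500 0.938 0.000
      vertex 3.500 0.938 0.000
      vertex 14.000 7.000 0.000
    endloop
  endfacet
  facet normal 0.8320 0.4804 0.2773
    outer loop
      vertex 14.000 7.000 0.000
      vertex 10.500 13.062 0.000
      vertex 7.000 7.000 21.000
    endloop
  endfacet
  facet normal 0.0000 0.9608 0.2773
    outer loop
      vertex 10.500 13.062 0.000
      vertex 3.500 13.062 0.000
      vertex 7.000 7.000 21.000
    endloop
  endfacet
  facet normal -0.8320 0.4804 0.2773
    outer loop
      vertex 3.500 13.062 0.000
      vertex 0.000 7.000 0.000
      vertex 7.000 7.000 21.000
    endloop
  endfacet
  facet normal -0.8320 -0.4804 0.2773
    outer loop
      vertex 0.000 7.000 0.000
      vertex 3.500 0.938 0.000
      vertex 7.000 7.000 21.000
    endloop
  endfacet
  facet normal 0.0000 -0.9608 0.2773
    outer loop
      vertex 3.500 0.938 0.000
      vertex 10.500 0.938 0.000
      vertex 7.000 7.000 21.000
    endloop
  endfacet
  facet normal 0.8320 -0.4804 0.2773
    outer loop
      vertex 10.500 0.938 0.000
      vertex 14.000 7.000 0.000
      vertex 7.000 7.000 21.000
    endloop
  endfacet
endsolid part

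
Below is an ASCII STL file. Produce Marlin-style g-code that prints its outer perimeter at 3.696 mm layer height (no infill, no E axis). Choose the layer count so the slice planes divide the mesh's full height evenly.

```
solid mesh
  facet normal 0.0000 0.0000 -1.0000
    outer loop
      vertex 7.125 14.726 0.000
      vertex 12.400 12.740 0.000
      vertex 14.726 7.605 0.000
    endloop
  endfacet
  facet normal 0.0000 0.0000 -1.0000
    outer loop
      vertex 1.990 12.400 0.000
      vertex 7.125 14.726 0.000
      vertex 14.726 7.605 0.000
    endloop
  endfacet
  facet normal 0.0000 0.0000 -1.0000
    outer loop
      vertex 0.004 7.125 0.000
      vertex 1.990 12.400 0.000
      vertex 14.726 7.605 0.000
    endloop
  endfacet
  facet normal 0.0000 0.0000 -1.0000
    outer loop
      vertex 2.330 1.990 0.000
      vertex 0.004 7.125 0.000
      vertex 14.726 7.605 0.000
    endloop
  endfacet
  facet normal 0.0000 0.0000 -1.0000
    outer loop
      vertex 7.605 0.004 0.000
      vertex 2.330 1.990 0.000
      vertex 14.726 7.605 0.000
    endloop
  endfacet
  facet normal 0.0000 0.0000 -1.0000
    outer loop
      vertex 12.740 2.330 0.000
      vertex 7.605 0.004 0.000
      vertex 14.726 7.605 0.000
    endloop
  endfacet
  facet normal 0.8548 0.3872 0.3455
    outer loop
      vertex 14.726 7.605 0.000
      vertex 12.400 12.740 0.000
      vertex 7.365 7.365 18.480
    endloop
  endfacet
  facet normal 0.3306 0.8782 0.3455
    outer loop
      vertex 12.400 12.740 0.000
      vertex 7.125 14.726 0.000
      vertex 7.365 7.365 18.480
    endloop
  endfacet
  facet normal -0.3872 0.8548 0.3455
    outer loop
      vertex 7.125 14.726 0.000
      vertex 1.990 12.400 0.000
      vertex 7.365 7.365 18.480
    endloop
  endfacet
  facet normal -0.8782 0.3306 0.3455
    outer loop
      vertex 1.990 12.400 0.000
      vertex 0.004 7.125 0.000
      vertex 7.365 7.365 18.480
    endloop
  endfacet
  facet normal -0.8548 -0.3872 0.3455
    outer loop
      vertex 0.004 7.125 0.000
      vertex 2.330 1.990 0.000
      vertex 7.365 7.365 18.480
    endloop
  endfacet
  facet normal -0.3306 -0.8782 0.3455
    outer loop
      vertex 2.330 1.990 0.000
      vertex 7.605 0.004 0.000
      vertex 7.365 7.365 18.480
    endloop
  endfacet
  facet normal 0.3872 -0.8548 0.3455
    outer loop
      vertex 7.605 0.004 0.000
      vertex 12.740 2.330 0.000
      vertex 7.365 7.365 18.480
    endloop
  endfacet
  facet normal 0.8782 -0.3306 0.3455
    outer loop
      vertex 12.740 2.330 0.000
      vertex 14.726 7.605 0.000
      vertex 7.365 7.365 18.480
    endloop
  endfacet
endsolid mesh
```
; perimeter-only toolpath
G21 ; units = mm
G90 ; absolute positioning
G28 ; home
; layer 1
G0 Z3.696
G0 X13.254 Y7.557
G1 X11.393 Y11.665
G1 X7.173 Y13.254
G1 X3.065 Y11.393
G1 X1.476 Y7.173
G1 X3.337 Y3.065
G1 X7.557 Y1.476
G1 X11.665 Y3.337
G1 X13.254 Y7.557
; layer 2
G0 Z7.392
G0 X11.782 Y7.509
G1 X10.386 Y10.590
G1 X7.221 Y11.782
G1 X4.140 Y10.386
G1 X2.948 Y7.221
G1 X4.344 Y4.140
G1 X7.509 Y2.948
G1 X10.590 Y4.344
G1 X11.782 Y7.509
; layer 3
G0 Z11.088
G0 X10.309 Y7.461
G1 X9.379 Y9.515
G1 X7.269 Y10.309
G1 X5.215 Y9.379
G1 X4.421 Y7.269
G1 X5.351 Y5.215
G1 X7.461 Y4.421
G1 X9.515 Y5.351
G1 X10.309 Y7.461
; layer 4
G0 Z14.784
G0 X8.837 Y7.413
G1 X8.372 Y8.440
G1 X7.317 Y8.837
G1 X6.290 Y8.372
G1 X5.893 Y7.317
G1 X6.358 Y6.290
G1 X7.413 Y5.893
G1 X8.440 Y6.358
G1 X8.837 Y7.413
M2 ; end

The solid is a regular 8-sided pyramid, base circumscribed radius ≈ 7.37 mm, apex at z ≈ 18.5 mm. Slicing at Δz = 3.696 mm — 5 equal slices spanning the solid's height, so layer i sits at z = i·h/5 — gives 4 non-empty perimeters. Each is a 8-segment closed polygon; G0 lifts to the layer z and rapids to the start vertex, then G1 traces the edges. The cross-section shrinks linearly with z (the slice at the apex is degenerate and omitted).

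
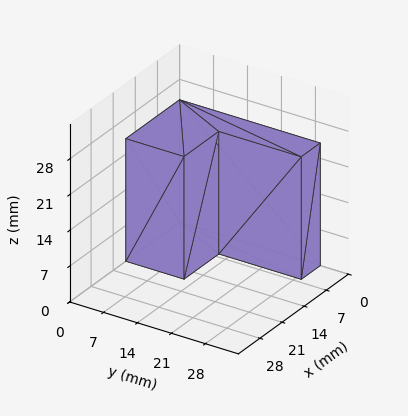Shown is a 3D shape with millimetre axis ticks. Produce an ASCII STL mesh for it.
Reading the render: the shape is an L-shaped prism: outer 17 × 29 mm, arm thicknesses ≈ 12 mm (horizontal) and 6 mm (vertical), extruded 24 mm in z (dimensions read to the nearest mm from the axis ticks). For the STL, each face is triangulated and given an outward normal.

solid part
  facet normal 0.0000 0.0000 -1.0000
    outer loop
      vertex 17.000 12.000 0.000
      vertex 17.000 0.000 0.000
      vertex 0.000 0.000 0.000
    endloop
  endfacet
  facet normal 0.0000 0.0000 -1.0000
    outer loop
      vertex 6.000 12.000 0.000
      vertex 17.000 12.000 0.000
      vertex 0.000 0.000 0.000
    endloop
  endfacet
  facet normal 0.0000 0.0000 -1.0000
    outer loop
      vertex 6.000 29.000 0.000
      vertex 6.000 12.000 0.000
      vertex 0.000 0.000 0.000
    endloop
  endfacet
  facet normal 0.0000 0.0000 -1.0000
    outer loop
      vertex 0.000 29.000 0.000
      vertex 6.000 29.000 0.000
      vertex 0.000 0.000 0.000
    endloop
  endfacet
  facet normal 0.0000 0.0000 1.0000
    outer loop
      vertex 0.000 0.000 24.000
      vertex 17.000 0.000 24.000
      vertex 17.000 12.000 24.000
    endloop
  endfacet
  facet normal 0.0000 0.0000 1.0000
    outer loop
      vertex 0.000 0.000 24.000
      vertex 17.000 12.000 24.000
      vertex 6.000 12.000 24.000
    endloop
  endfacet
  facet normal 0.0000 0.0000 1.0000
    outer loop
      vertex 0.000 0.000 24.000
      vertex 6.000 12.000 24.000
      vertex 6.000 29.000 24.000
    endloop
  endfacet
  facet normal 0.0000 0.0000 1.0000
    outer loop
      vertex 0.000 0.000 24.000
      vertex 6.000 29.000 24.000
      vertex 0.000 29.000 24.000
    endloop
  endfacet
  facet normal 0.0000 -1.0000 0.0000
    outer loop
      vertex 0.000 0.000 0.000
      vertex 17.000 0.000 0.000
      vertex 17.000 0.000 24.000
    endloop
  endfacet
  facet normal 0.0000 -1.0000 0.0000
    outer loop
      vertex 0.000 0.000 0.000
      vertex 17.000 0.000 24.000
      vertex 0.000 0.000 24.000
    endloop
  endfacet
  facet normal 1.0000 0.0000 0.0000
    outer loop
      vertex 17.000 0.000 0.000
      vertex 17.000 12.000 0.000
      vertex 17.000 12.000 24.000
    endloop
  endfacet
  facet normal 1.0000 0.0000 0.0000
    outer loop
      vertex 17.000 0.000 0.000
      vertex 17.000 12.000 24.000
      vertex 17.000 0.000 24.000
    endloop
  endfacet
  facet normal 0.0000 1.0000 0.0000
    outer loop
      vertex 17.000 12.000 0.000
      vertex 6.000 12.000 0.000
      vertex 6.000 12.000 24.000
    endloop
  endfacet
  facet normal 0.0000 1.0000 0.0000
    outer loop
      vertex 17.000 12.000 0.000
      vertex 6.000 12.000 24.000
      vertex 17.000 12.000 24.000
    endloop
  endfacet
  facet normal 1.0000 0.0000 0.0000
    outer loop
      vertex 6.000 12.000 0.000
      vertex 6.000 29.000 0.000
      vertex 6.000 29.000 24.000
    endloop
  endfacet
  facet normal 1.0000 0.0000 0.0000
    outer loop
      vertex 6.000 12.000 0.000
      vertex 6.000 29.000 24.000
      vertex 6.000 12.000 24.000
    endloop
  endfacet
  facet normal 0.0000 1.0000 0.0000
    outer loop
      vertex 6.000 29.000 0.000
      vertex 0.000 29.000 0.000
      vertex 0.000 29.000 24.000
    endloop
  endfacet
  facet normal 0.0000 1.0000 0.0000
    outer loop
      vertex 6.000 29.000 0.000
      vertex 0.000 29.000 24.000
      vertex 6.000 29.000 24.000
    endloop
  endfacet
  facet normal -1.0000 0.0000 0.0000
    outer loop
      vertex 0.000 29.000 0.000
      vertex 0.000 0.000 0.000
      vertex 0.000 0.000 24.000
    endloop
  endfacet
  facet normal -1.0000 0.0000 0.0000
    outer loop
      vertex 0.000 29.000 0.000
      vertex 0.000 0.000 24.000
      vertex 0.000 29.000 24.000
    endloop
  endfacet
endsolid part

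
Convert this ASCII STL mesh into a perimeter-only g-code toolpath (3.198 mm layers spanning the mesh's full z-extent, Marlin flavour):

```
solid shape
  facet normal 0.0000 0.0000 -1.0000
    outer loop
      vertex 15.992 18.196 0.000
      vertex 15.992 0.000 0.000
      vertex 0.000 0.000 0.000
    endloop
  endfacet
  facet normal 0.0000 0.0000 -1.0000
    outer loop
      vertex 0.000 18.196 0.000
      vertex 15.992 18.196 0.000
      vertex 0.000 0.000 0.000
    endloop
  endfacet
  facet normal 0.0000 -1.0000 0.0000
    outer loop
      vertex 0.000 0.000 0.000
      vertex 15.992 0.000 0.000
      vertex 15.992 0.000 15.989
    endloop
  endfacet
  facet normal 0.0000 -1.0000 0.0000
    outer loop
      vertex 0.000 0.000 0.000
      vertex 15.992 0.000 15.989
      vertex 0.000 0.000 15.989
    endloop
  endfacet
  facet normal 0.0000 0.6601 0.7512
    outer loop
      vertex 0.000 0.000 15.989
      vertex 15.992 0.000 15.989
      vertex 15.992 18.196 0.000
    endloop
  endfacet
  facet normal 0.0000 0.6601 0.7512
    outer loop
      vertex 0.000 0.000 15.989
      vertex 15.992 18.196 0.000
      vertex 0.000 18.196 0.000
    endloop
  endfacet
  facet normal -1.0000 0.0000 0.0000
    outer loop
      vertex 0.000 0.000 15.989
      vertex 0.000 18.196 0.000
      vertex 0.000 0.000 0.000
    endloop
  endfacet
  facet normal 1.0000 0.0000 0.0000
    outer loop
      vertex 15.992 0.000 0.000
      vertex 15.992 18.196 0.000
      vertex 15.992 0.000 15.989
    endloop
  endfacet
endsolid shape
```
; perimeter-only toolpath
G21 ; units = mm
G90 ; absolute positioning
G28 ; home
; layer 1
G0 Z3.198
G0 X0.000 Y0.000
G1 X15.992 Y0.000
G1 X15.992 Y14.557
G1 X0.000 Y14.557
G1 X0.000 Y0.000
; layer 2
G0 Z6.396
G0 X0.000 Y0.000
G1 X15.992 Y0.000
G1 X15.992 Y10.918
G1 X0.000 Y10.918
G1 X0.000 Y0.000
; layer 3
G0 Z9.593
G0 X0.000 Y0.000
G1 X15.992 Y0.000
G1 X15.992 Y7.278
G1 X0.000 Y7.278
G1 X0.000 Y0.000
; layer 4
G0 Z12.791
G0 X0.000 Y0.000
G1 X15.992 Y0.000
G1 X15.992 Y3.639
G1 X0.000 Y3.639
G1 X0.000 Y0.000
M2 ; end

The solid is a wedge (ramp): 16 × 18.2 mm base, rising to 16 mm along the y=0 edge and sloping linearly to z=0 at y=18.2. Slicing at Δz = 3.198 mm — 5 equal slices spanning the solid's height, so layer i sits at z = i·h/5 — gives 4 non-empty perimeters. Each is a 4-segment closed polygon; G0 lifts to the layer z and rapids to the start vertex, then G1 traces the edges. The cross-section shrinks linearly with z (the slice at the apex is degenerate and omitted).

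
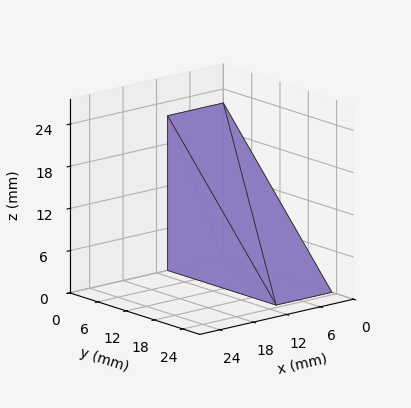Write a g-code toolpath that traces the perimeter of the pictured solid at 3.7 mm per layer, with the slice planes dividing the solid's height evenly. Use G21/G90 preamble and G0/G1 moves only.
Reading the render: the shape is a wedge (ramp): 10 × 23 mm base, rising to 22 mm along the y=0 edge and sloping linearly to z=0 at y=23 (dimensions read to the nearest mm from the axis ticks). For the g-code, the solid's height is divided into equal slices at the stated Δz and each level perimeter traced with G1 moves after a G0 lift.

; perimeter-only toolpath
G21 ; units = mm
G90 ; absolute positioning
G28 ; home
; layer 1
G0 Z3.7
G0 X0.0 Y0.0
G1 X10.0 Y0.0
G1 X10.0 Y19.2
G1 X0.0 Y19.2
G1 X0.0 Y0.0
; layer 2
G0 Z7.3
G0 X0.0 Y0.0
G1 X10.0 Y0.0
G1 X10.0 Y15.3
G1 X0.0 Y15.3
G1 X0.0 Y0.0
; layer 3
G0 Z11.0
G0 X0.0 Y0.0
G1 X10.0 Y0.0
G1 X10.0 Y11.5
G1 X0.0 Y11.5
G1 X0.0 Y0.0
; layer 4
G0 Z14.7
G0 X0.0 Y0.0
G1 X10.0 Y0.0
G1 X10.0 Y7.7
G1 X0.0 Y7.7
G1 X0.0 Y0.0
; layer 5
G0 Z18.3
G0 X0.0 Y0.0
G1 X10.0 Y0.0
G1 X10.0 Y3.8
G1 X0.0 Y3.8
G1 X0.0 Y0.0
M2 ; end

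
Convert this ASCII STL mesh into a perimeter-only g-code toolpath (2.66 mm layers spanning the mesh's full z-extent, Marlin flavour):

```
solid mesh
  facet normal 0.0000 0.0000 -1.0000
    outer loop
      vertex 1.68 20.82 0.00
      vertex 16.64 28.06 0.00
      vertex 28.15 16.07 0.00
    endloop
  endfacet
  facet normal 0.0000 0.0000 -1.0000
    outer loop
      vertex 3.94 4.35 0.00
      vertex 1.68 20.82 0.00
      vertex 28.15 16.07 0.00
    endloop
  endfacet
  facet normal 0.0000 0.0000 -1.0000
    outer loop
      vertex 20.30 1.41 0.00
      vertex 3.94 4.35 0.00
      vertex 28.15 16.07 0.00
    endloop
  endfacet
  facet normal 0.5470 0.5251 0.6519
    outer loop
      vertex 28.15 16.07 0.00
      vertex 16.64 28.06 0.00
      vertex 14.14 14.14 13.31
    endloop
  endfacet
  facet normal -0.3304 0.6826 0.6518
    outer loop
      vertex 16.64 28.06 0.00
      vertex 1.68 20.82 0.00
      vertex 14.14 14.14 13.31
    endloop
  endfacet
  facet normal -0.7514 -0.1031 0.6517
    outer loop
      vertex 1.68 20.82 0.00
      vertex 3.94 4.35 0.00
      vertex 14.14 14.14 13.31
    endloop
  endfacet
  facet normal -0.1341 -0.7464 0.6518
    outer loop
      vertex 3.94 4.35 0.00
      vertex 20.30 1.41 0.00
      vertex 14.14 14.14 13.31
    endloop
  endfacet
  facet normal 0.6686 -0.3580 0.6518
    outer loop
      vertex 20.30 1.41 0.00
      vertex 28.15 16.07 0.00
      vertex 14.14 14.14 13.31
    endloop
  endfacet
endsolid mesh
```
; perimeter-only toolpath
G21 ; units = mm
G90 ; absolute positioning
G28 ; home
; layer 1
G0 Z2.66
G0 X25.35 Y15.68
G1 X16.14 Y25.28
G1 X4.17 Y19.48
G1 X5.98 Y6.31
G1 X19.07 Y3.96
G1 X25.35 Y15.68
; layer 2
G0 Z5.32
G0 X22.55 Y15.30
G1 X15.64 Y22.49
G1 X6.66 Y18.15
G1 X8.02 Y8.27
G1 X17.84 Y6.50
G1 X22.55 Y15.30
; layer 3
G0 Z7.99
G0 X19.74 Y14.91
G1 X15.14 Y19.71
G1 X9.16 Y16.81
G1 X10.06 Y10.22
G1 X16.60 Y9.05
G1 X19.74 Y14.91
; layer 4
G0 Z10.65
G0 X16.94 Y14.53
G1 X14.64 Y16.92
G1 X11.65 Y15.48
G1 X12.10 Y12.18
G1 X15.37 Y11.59
G1 X16.94 Y14.53
M2 ; end

The solid is a regular 5-sided pyramid, base circumscribed radius ≈ 14.1 mm, apex at z ≈ 13.3 mm. Slicing at Δz = 2.66 mm — 5 equal slices spanning the solid's height, so layer i sits at z = i·h/5 — gives 4 non-empty perimeters. Each is a 5-segment closed polygon; G0 lifts to the layer z and rapids to the start vertex, then G1 traces the edges. The cross-section shrinks linearly with z (the slice at the apex is degenerate and omitted).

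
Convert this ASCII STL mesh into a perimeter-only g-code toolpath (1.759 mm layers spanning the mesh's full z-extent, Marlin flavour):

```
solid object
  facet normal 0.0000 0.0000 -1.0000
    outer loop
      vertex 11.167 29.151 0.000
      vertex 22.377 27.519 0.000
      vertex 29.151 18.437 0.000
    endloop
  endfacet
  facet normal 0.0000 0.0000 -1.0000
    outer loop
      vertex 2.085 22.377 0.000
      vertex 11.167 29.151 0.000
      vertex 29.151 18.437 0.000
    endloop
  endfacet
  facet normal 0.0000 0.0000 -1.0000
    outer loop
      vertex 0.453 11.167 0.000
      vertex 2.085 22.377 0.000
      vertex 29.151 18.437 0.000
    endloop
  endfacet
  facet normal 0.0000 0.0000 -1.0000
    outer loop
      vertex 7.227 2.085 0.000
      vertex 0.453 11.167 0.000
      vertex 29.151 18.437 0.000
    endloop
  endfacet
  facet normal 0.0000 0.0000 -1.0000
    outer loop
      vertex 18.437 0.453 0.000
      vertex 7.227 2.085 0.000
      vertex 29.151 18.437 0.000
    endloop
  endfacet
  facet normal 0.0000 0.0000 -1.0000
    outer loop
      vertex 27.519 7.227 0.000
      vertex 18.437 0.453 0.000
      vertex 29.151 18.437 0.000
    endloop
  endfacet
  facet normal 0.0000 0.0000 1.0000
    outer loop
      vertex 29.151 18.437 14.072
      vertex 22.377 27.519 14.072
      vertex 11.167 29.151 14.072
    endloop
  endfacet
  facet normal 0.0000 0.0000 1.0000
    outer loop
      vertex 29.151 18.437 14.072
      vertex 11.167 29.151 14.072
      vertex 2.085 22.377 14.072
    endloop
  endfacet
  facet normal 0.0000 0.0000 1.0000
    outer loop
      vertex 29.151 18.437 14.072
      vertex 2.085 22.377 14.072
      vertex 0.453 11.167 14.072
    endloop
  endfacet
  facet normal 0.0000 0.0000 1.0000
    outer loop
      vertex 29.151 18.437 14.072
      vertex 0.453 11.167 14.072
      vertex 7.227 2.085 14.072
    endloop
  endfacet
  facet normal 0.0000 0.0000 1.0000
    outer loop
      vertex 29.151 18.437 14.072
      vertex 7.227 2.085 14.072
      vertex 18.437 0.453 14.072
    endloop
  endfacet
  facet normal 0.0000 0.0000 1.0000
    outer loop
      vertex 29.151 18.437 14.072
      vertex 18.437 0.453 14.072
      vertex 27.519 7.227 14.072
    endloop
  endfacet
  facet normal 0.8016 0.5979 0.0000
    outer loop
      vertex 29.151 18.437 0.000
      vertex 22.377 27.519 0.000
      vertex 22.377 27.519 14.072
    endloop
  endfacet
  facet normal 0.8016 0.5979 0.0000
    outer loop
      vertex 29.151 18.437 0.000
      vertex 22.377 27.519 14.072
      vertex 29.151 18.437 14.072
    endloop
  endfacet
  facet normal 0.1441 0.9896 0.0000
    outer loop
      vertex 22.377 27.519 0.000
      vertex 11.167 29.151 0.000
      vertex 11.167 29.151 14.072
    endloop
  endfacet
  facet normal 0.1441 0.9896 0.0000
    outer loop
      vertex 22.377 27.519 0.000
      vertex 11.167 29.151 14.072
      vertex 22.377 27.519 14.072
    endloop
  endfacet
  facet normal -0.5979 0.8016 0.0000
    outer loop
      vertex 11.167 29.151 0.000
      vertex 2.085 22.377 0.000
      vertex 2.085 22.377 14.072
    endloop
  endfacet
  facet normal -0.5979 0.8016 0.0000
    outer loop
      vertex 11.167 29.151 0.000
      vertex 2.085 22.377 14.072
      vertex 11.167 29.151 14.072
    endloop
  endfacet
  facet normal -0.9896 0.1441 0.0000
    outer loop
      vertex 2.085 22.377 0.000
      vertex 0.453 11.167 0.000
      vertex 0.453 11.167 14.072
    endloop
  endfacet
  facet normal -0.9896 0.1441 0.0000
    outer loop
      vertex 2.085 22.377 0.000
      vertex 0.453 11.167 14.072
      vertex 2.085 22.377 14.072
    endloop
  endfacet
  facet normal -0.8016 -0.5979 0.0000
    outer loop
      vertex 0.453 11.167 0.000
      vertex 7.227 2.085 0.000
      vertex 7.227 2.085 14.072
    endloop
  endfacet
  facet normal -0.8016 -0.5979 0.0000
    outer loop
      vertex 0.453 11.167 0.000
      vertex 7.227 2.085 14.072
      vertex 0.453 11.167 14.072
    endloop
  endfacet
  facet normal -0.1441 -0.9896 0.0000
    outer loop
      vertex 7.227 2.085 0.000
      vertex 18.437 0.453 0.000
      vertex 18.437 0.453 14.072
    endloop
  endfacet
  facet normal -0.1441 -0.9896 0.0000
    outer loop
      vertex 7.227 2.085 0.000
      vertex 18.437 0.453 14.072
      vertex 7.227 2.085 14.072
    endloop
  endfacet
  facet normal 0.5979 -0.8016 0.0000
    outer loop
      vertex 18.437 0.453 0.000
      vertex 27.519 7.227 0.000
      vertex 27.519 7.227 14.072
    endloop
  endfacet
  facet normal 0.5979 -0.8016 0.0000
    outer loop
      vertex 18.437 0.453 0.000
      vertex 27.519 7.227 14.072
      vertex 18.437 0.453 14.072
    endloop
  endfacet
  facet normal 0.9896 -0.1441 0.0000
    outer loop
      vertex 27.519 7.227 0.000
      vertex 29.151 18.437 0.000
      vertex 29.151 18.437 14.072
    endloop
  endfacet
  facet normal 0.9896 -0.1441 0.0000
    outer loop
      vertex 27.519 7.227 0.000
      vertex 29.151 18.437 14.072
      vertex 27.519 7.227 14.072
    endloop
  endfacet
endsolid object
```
; perimeter-only toolpath
G21 ; units = mm
G90 ; absolute positioning
G28 ; home
; layer 1
G0 Z1.759
G0 X29.151 Y18.437
G1 X22.377 Y27.519
G1 X11.167 Y29.151
G1 X2.085 Y22.377
G1 X0.453 Y11.167
G1 X7.227 Y2.085
G1 X18.437 Y0.453
G1 X27.519 Y7.227
G1 X29.151 Y18.437
; layer 2
G0 Z3.518
G0 X29.151 Y18.437
G1 X22.377 Y27.519
G1 X11.167 Y29.151
G1 X2.085 Y22.377
G1 X0.453 Y11.167
G1 X7.227 Y2.085
G1 X18.437 Y0.453
G1 X27.519 Y7.227
G1 X29.151 Y18.437
; layer 3
G0 Z5.277
G0 X29.151 Y18.437
G1 X22.377 Y27.519
G1 X11.167 Y29.151
G1 X2.085 Y22.377
G1 X0.453 Y11.167
G1 X7.227 Y2.085
G1 X18.437 Y0.453
G1 X27.519 Y7.227
G1 X29.151 Y18.437
; layer 4
G0 Z7.036
G0 X29.151 Y18.437
G1 X22.377 Y27.519
G1 X11.167 Y29.151
G1 X2.085 Y22.377
G1 X0.453 Y11.167
G1 X7.227 Y2.085
G1 X18.437 Y0.453
G1 X27.519 Y7.227
G1 X29.151 Y18.437
; layer 5
G0 Z8.795
G0 X29.151 Y18.437
G1 X22.377 Y27.519
G1 X11.167 Y29.151
G1 X2.085 Y22.377
G1 X0.453 Y11.167
G1 X7.227 Y2.085
G1 X18.437 Y0.453
G1 X27.519 Y7.227
G1 X29.151 Y18.437
; layer 6
G0 Z10.554
G0 X29.151 Y18.437
G1 X22.377 Y27.519
G1 X11.167 Y29.151
G1 X2.085 Y22.377
G1 X0.453 Y11.167
G1 X7.227 Y2.085
G1 X18.437 Y0.453
G1 X27.519 Y7.227
G1 X29.151 Y18.437
; layer 7
G0 Z12.313
G0 X29.151 Y18.437
G1 X22.377 Y27.519
G1 X11.167 Y29.151
G1 X2.085 Y22.377
G1 X0.453 Y11.167
G1 X7.227 Y2.085
G1 X18.437 Y0.453
G1 X27.519 Y7.227
G1 X29.151 Y18.437
; layer 8
G0 Z14.072
G0 X29.151 Y18.437
G1 X22.377 Y27.519
G1 X11.167 Y29.151
G1 X2.085 Y22.377
G1 X0.453 Y11.167
G1 X7.227 Y2.085
G1 X18.437 Y0.453
G1 X27.519 Y7.227
G1 X29.151 Y18.437
M2 ; end

The solid is a regular 8-sided prism (a cylinder approximated with 8 flat sides), circumscribed radius ≈ 14.8 mm, height ≈ 14.1 mm. Slicing at Δz = 1.759 mm — 8 equal slices spanning the solid's height, so layer i sits at z = i·h/8 — gives 8 non-empty perimeters. Each is a 8-segment closed polygon; G0 lifts to the layer z and rapids to the start vertex, then G1 traces the edges.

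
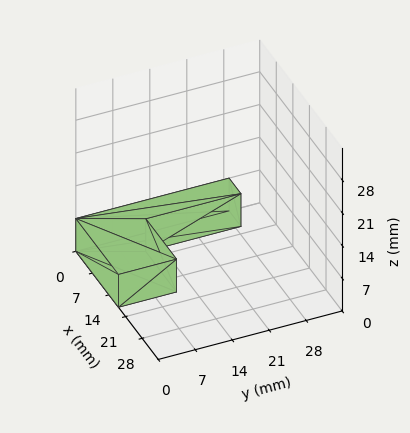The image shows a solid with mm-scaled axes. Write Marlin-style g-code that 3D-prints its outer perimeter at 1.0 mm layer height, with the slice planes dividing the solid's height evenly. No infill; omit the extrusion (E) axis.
Reading the render: the shape is an L-shaped prism: outer 18 × 29 mm, arm thicknesses ≈ 11 mm (horizontal) and 5 mm (vertical), extruded 7 mm in z (dimensions read to the nearest mm from the axis ticks). For the g-code, the solid's height is divided into equal slices at the stated Δz and each level perimeter traced with G1 moves after a G0 lift.

; perimeter-only toolpath
G21 ; units = mm
G90 ; absolute positioning
G28 ; home
; layer 1
G0 Z1.0
G0 X0.0 Y0.0
G1 X18.0 Y0.0
G1 X18.0 Y11.0
G1 X5.0 Y11.0
G1 X5.0 Y29.0
G1 X0.0 Y29.0
G1 X0.0 Y0.0
; layer 2
G0 Z2.0
G0 X0.0 Y0.0
G1 X18.0 Y0.0
G1 X18.0 Y11.0
G1 X5.0 Y11.0
G1 X5.0 Y29.0
G1 X0.0 Y29.0
G1 X0.0 Y0.0
; layer 3
G0 Z3.0
G0 X0.0 Y0.0
G1 X18.0 Y0.0
G1 X18.0 Y11.0
G1 X5.0 Y11.0
G1 X5.0 Y29.0
G1 X0.0 Y29.0
G1 X0.0 Y0.0
; layer 4
G0 Z4.0
G0 X0.0 Y0.0
G1 X18.0 Y0.0
G1 X18.0 Y11.0
G1 X5.0 Y11.0
G1 X5.0 Y29.0
G1 X0.0 Y29.0
G1 X0.0 Y0.0
; layer 5
G0 Z5.0
G0 X0.0 Y0.0
G1 X18.0 Y0.0
G1 X18.0 Y11.0
G1 X5.0 Y11.0
G1 X5.0 Y29.0
G1 X0.0 Y29.0
G1 X0.0 Y0.0
; layer 6
G0 Z6.0
G0 X0.0 Y0.0
G1 X18.0 Y0.0
G1 X18.0 Y11.0
G1 X5.0 Y11.0
G1 X5.0 Y29.0
G1 X0.0 Y29.0
G1 X0.0 Y0.0
; layer 7
G0 Z7.0
G0 X0.0 Y0.0
G1 X18.0 Y0.0
G1 X18.0 Y11.0
G1 X5.0 Y11.0
G1 X5.0 Y29.0
G1 X0.0 Y29.0
G1 X0.0 Y0.0
M2 ; end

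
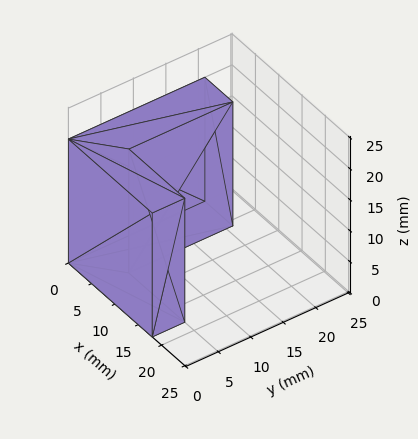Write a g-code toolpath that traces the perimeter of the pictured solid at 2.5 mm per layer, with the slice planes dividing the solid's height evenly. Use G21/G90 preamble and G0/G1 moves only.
Reading the render: the shape is an L-shaped prism: outer 18 × 21 mm, arm thicknesses ≈ 5 mm (horizontal) and 6 mm (vertical), extruded 20 mm in z (dimensions read to the nearest mm from the axis ticks). For the g-code, the solid's height is divided into equal slices at the stated Δz and each level perimeter traced with G1 moves after a G0 lift.

; perimeter-only toolpath
G21 ; units = mm
G90 ; absolute positioning
G28 ; home
; layer 1
G0 Z2.5
G0 X0.0 Y0.0
G1 X18.0 Y0.0
G1 X18.0 Y5.0
G1 X6.0 Y5.0
G1 X6.0 Y21.0
G1 X0.0 Y21.0
G1 X0.0 Y0.0
; layer 2
G0 Z5.0
G0 X0.0 Y0.0
G1 X18.0 Y0.0
G1 X18.0 Y5.0
G1 X6.0 Y5.0
G1 X6.0 Y21.0
G1 X0.0 Y21.0
G1 X0.0 Y0.0
; layer 3
G0 Z7.5
G0 X0.0 Y0.0
G1 X18.0 Y0.0
G1 X18.0 Y5.0
G1 X6.0 Y5.0
G1 X6.0 Y21.0
G1 X0.0 Y21.0
G1 X0.0 Y0.0
; layer 4
G0 Z10.0
G0 X0.0 Y0.0
G1 X18.0 Y0.0
G1 X18.0 Y5.0
G1 X6.0 Y5.0
G1 X6.0 Y21.0
G1 X0.0 Y21.0
G1 X0.0 Y0.0
; layer 5
G0 Z12.5
G0 X0.0 Y0.0
G1 X18.0 Y0.0
G1 X18.0 Y5.0
G1 X6.0 Y5.0
G1 X6.0 Y21.0
G1 X0.0 Y21.0
G1 X0.0 Y0.0
; layer 6
G0 Z15.0
G0 X0.0 Y0.0
G1 X18.0 Y0.0
G1 X18.0 Y5.0
G1 X6.0 Y5.0
G1 X6.0 Y21.0
G1 X0.0 Y21.0
G1 X0.0 Y0.0
; layer 7
G0 Z17.5
G0 X0.0 Y0.0
G1 X18.0 Y0.0
G1 X18.0 Y5.0
G1 X6.0 Y5.0
G1 X6.0 Y21.0
G1 X0.0 Y21.0
G1 X0.0 Y0.0
; layer 8
G0 Z20.0
G0 X0.0 Y0.0
G1 X18.0 Y0.0
G1 X18.0 Y5.0
G1 X6.0 Y5.0
G1 X6.0 Y21.0
G1 X0.0 Y21.0
G1 X0.0 Y0.0
M2 ; end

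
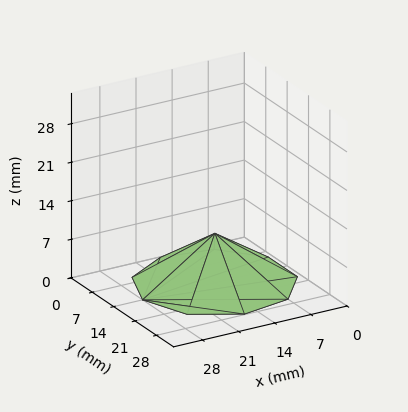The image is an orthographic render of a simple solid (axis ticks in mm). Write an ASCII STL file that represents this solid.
Reading the render: the shape is a regular 9-sided pyramid, base circumscribed radius ≈ 14 mm, apex at z ≈ 9 mm (dimensions read to the nearest mm from the axis ticks). For the STL, each face is triangulated and given an outward normal.

solid part
  facet normal 0.0000 0.0000 -1.0000
    outer loop
      vertex 16.431 27.787 0.000
      vertex 24.725 22.999 0.000
      vertex 28.000 14.000 0.000
    endloop
  endfacet
  facet normal 0.0000 0.0000 -1.0000
    outer loop
      vertex 7.000 26.124 0.000
      vertex 16.431 27.787 0.000
      vertex 28.000 14.000 0.000
    endloop
  endfacet
  facet normal 0.0000 0.0000 -1.0000
    outer loop
      vertex 0.844 18.788 0.000
      vertex 7.000 26.124 0.000
      vertex 28.000 14.000 0.000
    endloop
  endfacet
  facet normal 0.0000 0.0000 -1.0000
    outer loop
      vertex 0.844 9.212 0.000
      vertex 0.844 18.788 0.000
      vertex 28.000 14.000 0.000
    endloop
  endfacet
  facet normal 0.0000 0.0000 -1.0000
    outer loop
      vertex 7.000 1.876 0.000
      vertex 0.844 9.212 0.000
      vertex 28.000 14.000 0.000
    endloop
  endfacet
  facet normal 0.0000 0.0000 -1.0000
    outer loop
      vertex 16.431 0.213 0.000
      vertex 7.000 1.876 0.000
      vertex 28.000 14.000 0.000
    endloop
  endfacet
  facet normal 0.0000 0.0000 -1.0000
    outer loop
      vertex 24.725 5.001 0.000
      vertex 16.431 0.213 0.000
      vertex 28.000 14.000 0.000
    endloop
  endfacet
  facet normal 0.5306 0.1931 0.8253
    outer loop
      vertex 28.000 14.000 0.000
      vertex 24.725 22.999 0.000
      vertex 14.000 14.000 9.000
    endloop
  endfacet
  facet normal 0.2823 0.4890 0.8253
    outer loop
      vertex 24.725 22.999 0.000
      vertex 16.431 27.787 0.000
      vertex 14.000 14.000 9.000
    endloop
  endfacet
  facet normal -0.0981 0.5561 0.8253
    outer loop
      vertex 16.431 27.787 0.000
      vertex 7.000 26.124 0.000
      vertex 14.000 14.000 9.000
    endloop
  endfacet
  facet normal -0.4325 0.3630 0.8253
    outer loop
      vertex 7.000 26.124 0.000
      vertex 0.844 18.788 0.000
      vertex 14.000 14.000 9.000
    endloop
  endfacet
  facet normal -0.5646 0.0000 0.8254
    outer loop
      vertex 0.844 18.788 0.000
      vertex 0.844 9.212 0.000
      vertex 14.000 14.000 9.000
    endloop
  endfacet
  facet normal -0.4325 -0.3630 0.8253
    outer loop
      vertex 0.844 9.212 0.000
      vertex 7.000 1.876 0.000
      vertex 14.000 14.000 9.000
    endloop
  endfacet
  facet normal -0.0981 -0.5561 0.8253
    outer loop
      vertex 7.000 1.876 0.000
      vertex 16.431 0.213 0.000
      vertex 14.000 14.000 9.000
    endloop
  endfacet
  facet normal 0.2823 -0.4890 0.8253
    outer loop
      vertex 16.431 0.213 0.000
      vertex 24.725 5.001 0.000
      vertex 14.000 14.000 9.000
    endloop
  endfacet
  facet normal 0.5306 -0.1931 0.8253
    outer loop
      vertex 24.725 5.001 0.000
      vertex 28.000 14.000 0.000
      vertex 14.000 14.000 9.000
    endloop
  endfacet
endsolid part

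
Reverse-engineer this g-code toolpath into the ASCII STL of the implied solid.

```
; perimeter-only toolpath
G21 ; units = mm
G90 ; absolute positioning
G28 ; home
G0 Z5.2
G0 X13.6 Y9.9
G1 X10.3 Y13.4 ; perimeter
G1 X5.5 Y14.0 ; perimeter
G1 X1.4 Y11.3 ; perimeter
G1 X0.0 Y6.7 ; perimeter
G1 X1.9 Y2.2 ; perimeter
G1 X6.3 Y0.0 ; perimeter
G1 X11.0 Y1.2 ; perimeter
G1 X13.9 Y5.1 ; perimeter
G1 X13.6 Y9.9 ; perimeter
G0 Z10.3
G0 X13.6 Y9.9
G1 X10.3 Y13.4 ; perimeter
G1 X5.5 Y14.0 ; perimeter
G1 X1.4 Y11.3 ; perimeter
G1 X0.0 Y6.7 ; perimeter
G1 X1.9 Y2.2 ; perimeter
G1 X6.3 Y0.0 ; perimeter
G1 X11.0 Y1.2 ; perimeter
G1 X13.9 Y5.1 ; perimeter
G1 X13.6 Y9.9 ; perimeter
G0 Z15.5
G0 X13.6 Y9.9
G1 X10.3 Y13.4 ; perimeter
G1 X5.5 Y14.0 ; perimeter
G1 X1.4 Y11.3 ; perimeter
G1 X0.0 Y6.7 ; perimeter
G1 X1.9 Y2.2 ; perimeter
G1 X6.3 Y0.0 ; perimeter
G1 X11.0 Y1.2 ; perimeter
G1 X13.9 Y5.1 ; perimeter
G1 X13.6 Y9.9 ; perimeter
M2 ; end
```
solid part
  facet normal 0.0000 0.0000 -1.0000
    outer loop
      vertex 5.5 14.0 0.0
      vertex 10.3 13.4 0.0
      vertex 13.6 9.9 0.0
    endloop
  endfacet
  facet normal 0.0000 0.0000 -1.0000
    outer loop
      vertex 1.4 11.3 0.0
      vertex 5.5 14.0 0.0
      vertex 13.6 9.9 0.0
    endloop
  endfacet
  facet normal 0.0000 0.0000 -1.0000
    outer loop
      vertex 0.0 6.7 0.0
      vertex 1.4 11.3 0.0
      vertex 13.6 9.9 0.0
    endloop
  endfacet
  facet normal 0.0000 0.0000 -1.0000
    outer loop
      vertex 1.9 2.2 0.0
      vertex 0.0 6.7 0.0
      vertex 13.6 9.9 0.0
    endloop
  endfacet
  facet normal 0.0000 0.0000 -1.0000
    outer loop
      vertex 6.3 0.0 0.0
      vertex 1.9 2.2 0.0
      vertex 13.6 9.9 0.0
    endloop
  endfacet
  facet normal 0.0000 0.0000 -1.0000
    outer loop
      vertex 11.0 1.2 0.0
      vertex 6.3 0.0 0.0
      vertex 13.6 9.9 0.0
    endloop
  endfacet
  facet normal 0.0000 0.0000 -1.0000
    outer loop
      vertex 13.9 5.1 0.0
      vertex 11.0 1.2 0.0
      vertex 13.6 9.9 0.0
    endloop
  endfacet
  facet normal 0.0000 0.0000 1.0000
    outer loop
      vertex 13.6 9.9 15.5
      vertex 10.3 13.4 15.5
      vertex 5.5 14.0 15.5
    endloop
  endfacet
  facet normal 0.0000 0.0000 1.0000
    outer loop
      vertex 13.6 9.9 15.5
      vertex 5.5 14.0 15.5
      vertex 1.4 11.3 15.5
    endloop
  endfacet
  facet normal 0.0000 0.0000 1.0000
    outer loop
      vertex 13.6 9.9 15.5
      vertex 1.4 11.3 15.5
      vertex 0.0 6.7 15.5
    endloop
  endfacet
  facet normal 0.0000 0.0000 1.0000
    outer loop
      vertex 13.6 9.9 15.5
      vertex 0.0 6.7 15.5
      vertex 1.9 2.2 15.5
    endloop
  endfacet
  facet normal 0.0000 0.0000 1.0000
    outer loop
      vertex 13.6 9.9 15.5
      vertex 1.9 2.2 15.5
      vertex 6.3 0.0 15.5
    endloop
  endfacet
  facet normal 0.0000 0.0000 1.0000
    outer loop
      vertex 13.6 9.9 15.5
      vertex 6.3 0.0 15.5
      vertex 11.0 1.2 15.5
    endloop
  endfacet
  facet normal 0.0000 0.0000 1.0000
    outer loop
      vertex 13.6 9.9 15.5
      vertex 11.0 1.2 15.5
      vertex 13.9 5.1 15.5
    endloop
  endfacet
  facet normal 0.7276 0.6860 0.0000
    outer loop
      vertex 13.6 9.9 0.0
      vertex 10.3 13.4 0.0
      vertex 10.3 13.4 15.5
    endloop
  endfacet
  facet normal 0.7276 0.6860 0.0000
    outer loop
      vertex 13.6 9.9 0.0
      vertex 10.3 13.4 15.5
      vertex 13.6 9.9 15.5
    endloop
  endfacet
  facet normal 0.1240 0.9923 0.0000
    outer loop
      vertex 10.3 13.4 0.0
      vertex 5.5 14.0 0.0
      vertex 5.5 14.0 15.5
    endloop
  endfacet
  facet normal 0.1240 0.9923 0.0000
    outer loop
      vertex 10.3 13.4 0.0
      vertex 5.5 14.0 15.5
      vertex 10.3 13.4 15.5
    endloop
  endfacet
  facet normal -0.5500 0.8352 0.0000
    outer loop
      vertex 5.5 14.0 0.0
      vertex 1.4 11.3 0.0
      vertex 1.4 11.3 15.5
    endloop
  endfacet
  facet normal -0.5500 0.8352 0.0000
    outer loop
      vertex 5.5 14.0 0.0
      vertex 1.4 11.3 15.5
      vertex 5.5 14.0 15.5
    endloop
  endfacet
  facet normal -0.9567 0.2912 0.0000
    outer loop
      vertex 1.4 11.3 0.0
      vertex 0.0 6.7 0.0
      vertex 0.0 6.7 15.5
    endloop
  endfacet
  facet normal -0.9567 0.2912 0.0000
    outer loop
      vertex 1.4 11.3 0.0
      vertex 0.0 6.7 15.5
      vertex 1.4 11.3 15.5
    endloop
  endfacet
  facet normal -0.9212 -0.3890 0.0000
    outer loop
      vertex 0.0 6.7 0.0
      vertex 1.9 2.2 0.0
      vertex 1.9 2.2 15.5
    endloop
  endfacet
  facet normal -0.9212 -0.3890 0.0000
    outer loop
      vertex 0.0 6.7 0.0
      vertex 1.9 2.2 15.5
      vertex 0.0 6.7 15.5
    endloop
  endfacet
  facet normal -0.4472 -0.8944 0.0000
    outer loop
      vertex 1.9 2.2 0.0
      vertex 6.3 0.0 0.0
      vertex 6.3 0.0 15.5
    endloop
  endfacet
  facet normal -0.4472 -0.8944 0.0000
    outer loop
      vertex 1.9 2.2 0.0
      vertex 6.3 0.0 15.5
      vertex 1.9 2.2 15.5
    endloop
  endfacet
  facet normal 0.2474 -0.9689 0.0000
    outer loop
      vertex 6.3 0.0 0.0
      vertex 11.0 1.2 0.0
      vertex 11.0 1.2 15.5
    endloop
  endfacet
  facet normal 0.2474 -0.9689 0.0000
    outer loop
      vertex 6.3 0.0 0.0
      vertex 11.0 1.2 15.5
      vertex 6.3 0.0 15.5
    endloop
  endfacet
  facet normal 0.8025 -0.5967 0.0000
    outer loop
      vertex 11.0 1.2 0.0
      vertex 13.9 5.1 0.0
      vertex 13.9 5.1 15.5
    endloop
  endfacet
  facet normal 0.8025 -0.5967 0.0000
    outer loop
      vertex 11.0 1.2 0.0
      vertex 13.9 5.1 15.5
      vertex 11.0 1.2 15.5
    endloop
  endfacet
  facet normal 0.9981 0.0624 0.0000
    outer loop
      vertex 13.9 5.1 0.0
      vertex 13.6 9.9 0.0
      vertex 13.6 9.9 15.5
    endloop
  endfacet
  facet normal 0.9981 0.0624 0.0000
    outer loop
      vertex 13.9 5.1 0.0
      vertex 13.6 9.9 15.5
      vertex 13.9 5.1 15.5
    endloop
  endfacet
endsolid part

The G0 Z moves step by Δz≈5.2 mm. Every layer's G1 loop is the same polygon, so the solid is a straight extrusion of it from z=0 to z≈15.5. Closing with flat bottom and top caps and triangulating gives 32 facets — a regular 9-sided prism (a cylinder approximated with 9 flat sides), circumscribed radius ≈ 7.1 mm, height ≈ 15.5 mm.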